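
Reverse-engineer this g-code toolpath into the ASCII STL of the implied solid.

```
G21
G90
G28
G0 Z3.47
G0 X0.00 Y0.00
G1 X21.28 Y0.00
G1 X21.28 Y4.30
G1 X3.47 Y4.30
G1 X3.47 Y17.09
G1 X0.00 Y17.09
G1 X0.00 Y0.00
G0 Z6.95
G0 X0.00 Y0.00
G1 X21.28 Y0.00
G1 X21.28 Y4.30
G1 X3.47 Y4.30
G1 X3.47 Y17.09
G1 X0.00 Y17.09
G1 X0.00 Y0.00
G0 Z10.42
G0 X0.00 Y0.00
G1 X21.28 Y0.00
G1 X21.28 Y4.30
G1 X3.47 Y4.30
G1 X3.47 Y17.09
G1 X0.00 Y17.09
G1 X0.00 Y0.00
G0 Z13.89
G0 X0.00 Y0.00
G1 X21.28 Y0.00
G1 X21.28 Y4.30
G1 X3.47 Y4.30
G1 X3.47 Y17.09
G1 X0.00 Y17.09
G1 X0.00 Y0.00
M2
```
solid part
  facet normal 0.0000 0.0000 -1.0000
    outer loop
      vertex 21.28 4.30 0.00
      vertex 21.28 0.00 0.00
      vertex 0.00 0.00 0.00
    endloop
  endfacet
  facet normal 0.0000 0.0000 -1.0000
    outer loop
      vertex 3.47 4.30 0.00
      vertex 21.28 4.30 0.00
      vertex 0.00 0.00 0.00
    endloop
  endfacet
  facet normal 0.0000 0.0000 -1.0000
    outer loop
      vertex 3.47 17.09 0.00
      vertex 3.47 4.30 0.00
      vertex 0.00 0.00 0.00
    endloop
  endfacet
  facet normal 0.0000 0.0000 -1.0000
    outer loop
      vertex 0.00 17.09 0.00
      vertex 3.47 17.09 0.00
      vertex 0.00 0.00 0.00
    endloop
  endfacet
  facet normal 0.0000 0.0000 1.0000
    outer loop
      vertex 0.00 0.00 13.89
      vertex 21.28 0.00 13.89
      vertex 21.28 4.30 13.89
    endloop
  endfacet
  facet normal 0.0000 0.0000 1.0000
    outer loop
      vertex 0.00 0.00 13.89
      vertex 21.28 4.30 13.89
      vertex 3.47 4.30 13.89
    endloop
  endfacet
  facet normal 0.0000 0.0000 1.0000
    outer loop
      vertex 0.00 0.00 13.89
      vertex 3.47 4.30 13.89
      vertex 3.47 17.09 13.89
    endloop
  endfacet
  facet normal 0.0000 0.0000 1.0000
    outer loop
      vertex 0.00 0.00 13.89
      vertex 3.47 17.09 13.89
      vertex 0.00 17.09 13.89
    endloop
  endfacet
  facet normal 0.0000 -1.0000 0.0000
    outer loop
      vertex 0.00 0.00 0.00
      vertex 21.28 0.00 0.00
      vertex 21.28 0.00 13.89
    endloop
  endfacet
  facet normal 0.0000 -1.0000 0.0000
    outer loop
      vertex 0.00 0.00 0.00
      vertex 21.28 0.00 13.89
      vertex 0.00 0.00 13.89
    endloop
  endfacet
  facet normal 1.0000 0.0000 0.0000
    outer loop
      vertex 21.28 0.00 0.00
      vertex 21.28 4.30 0.00
      vertex 21.28 4.30 13.89
    endloop
  endfacet
  facet normal 1.0000 0.0000 0.0000
    outer loop
      vertex 21.28 0.00 0.00
      vertex 21.28 4.30 13.89
      vertex 21.28 0.00 13.89
    endloop
  endfacet
  facet normal 0.0000 1.0000 0.0000
    outer loop
      vertex 21.28 4.30 0.00
      vertex 3.47 4.30 0.00
      vertex 3.47 4.30 13.89
    endloop
  endfacet
  facet normal 0.0000 1.0000 0.0000
    outer loop
      vertex 21.28 4.30 0.00
      vertex 3.47 4.30 13.89
      vertex 21.28 4.30 13.89
    endloop
  endfacet
  facet normal 1.0000 0.0000 0.0000
    outer loop
      vertex 3.47 4.30 0.00
      vertex 3.47 17.09 0.00
      vertex 3.47 17.09 13.89
    endloop
  endfacet
  facet normal 1.0000 0.0000 0.0000
    outer loop
      vertex 3.47 4.30 0.00
      vertex 3.47 17.09 13.89
      vertex 3.47 4.30 13.89
    endloop
  endfacet
  facet normal 0.0000 1.0000 0.0000
    outer loop
      vertex 3.47 17.09 0.00
      vertex 0.00 17.09 0.00
      vertex 0.00 17.09 13.89
    endloop
  endfacet
  facet normal 0.0000 1.0000 0.0000
    outer loop
      vertex 3.47 17.09 0.00
      vertex 0.00 17.09 13.89
      vertex 3.47 17.09 13.89
    endloop
  endfacet
  facet normal -1.0000 0.0000 0.0000
    outer loop
      vertex 0.00 17.09 0.00
      vertex 0.00 0.00 0.00
      vertex 0.00 0.00 13.89
    endloop
  endfacet
  facet normal -1.0000 0.0000 0.0000
    outer loop
      vertex 0.00 17.09 0.00
      vertex 0.00 0.00 13.89
      vertex 0.00 17.09 13.89
    endloop
  endfacet
endsolid part

The G0 Z moves step by Δz≈3.47 mm. Every layer's G1 loop is the same polygon, so the solid is a straight extrusion of it from z=0 to z≈13.9. Closing with flat bottom and top caps and triangulating gives 20 facets — an L-shaped prism: outer 21.3 × 17.1 mm, arm thicknesses ≈ 4.3 mm (horizontal) and 3.47 mm (vertical), extruded 13.9 mm in z.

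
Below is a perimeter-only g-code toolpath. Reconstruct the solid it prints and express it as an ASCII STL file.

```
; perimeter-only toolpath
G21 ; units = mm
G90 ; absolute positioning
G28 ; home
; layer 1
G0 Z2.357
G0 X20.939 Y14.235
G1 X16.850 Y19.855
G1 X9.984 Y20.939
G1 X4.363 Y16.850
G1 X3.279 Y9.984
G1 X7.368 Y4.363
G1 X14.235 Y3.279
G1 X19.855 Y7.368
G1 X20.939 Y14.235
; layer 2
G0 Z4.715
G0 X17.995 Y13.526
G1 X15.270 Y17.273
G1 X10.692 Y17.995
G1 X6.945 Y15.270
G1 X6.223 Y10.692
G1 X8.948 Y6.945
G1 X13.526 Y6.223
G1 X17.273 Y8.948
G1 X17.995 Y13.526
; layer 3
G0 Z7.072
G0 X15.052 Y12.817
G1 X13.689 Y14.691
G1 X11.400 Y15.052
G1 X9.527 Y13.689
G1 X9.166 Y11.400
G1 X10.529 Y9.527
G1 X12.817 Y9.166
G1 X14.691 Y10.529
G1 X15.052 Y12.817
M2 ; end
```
solid part
  facet normal 0.0000 0.0000 -1.0000
    outer loop
      vertex 9.275 23.882 0.000
      vertex 18.430 22.437 0.000
      vertex 23.882 14.943 0.000
    endloop
  endfacet
  facet normal 0.0000 0.0000 -1.0000
    outer loop
      vertex 1.781 18.430 0.000
      vertex 9.275 23.882 0.000
      vertex 23.882 14.943 0.000
    endloop
  endfacet
  facet normal 0.0000 0.0000 -1.0000
    outer loop
      vertex 0.336 9.275 0.000
      vertex 1.781 18.430 0.000
      vertex 23.882 14.943 0.000
    endloop
  endfacet
  facet normal 0.0000 0.0000 -1.0000
    outer loop
      vertex 5.788 1.781 0.000
      vertex 0.336 9.275 0.000
      vertex 23.882 14.943 0.000
    endloop
  endfacet
  facet normal 0.0000 0.0000 -1.0000
    outer loop
      vertex 14.943 0.336 0.000
      vertex 5.788 1.781 0.000
      vertex 23.882 14.943 0.000
    endloop
  endfacet
  facet normal 0.0000 0.0000 -1.0000
    outer loop
      vertex 22.437 5.788 0.000
      vertex 14.943 0.336 0.000
      vertex 23.882 14.943 0.000
    endloop
  endfacet
  facet normal 0.5212 0.3792 0.7646
    outer loop
      vertex 23.882 14.943 0.000
      vertex 18.430 22.437 0.000
      vertex 12.109 12.109 9.430
    endloop
  endfacet
  facet normal 0.1005 0.6366 0.7646
    outer loop
      vertex 18.430 22.437 0.000
      vertex 9.275 23.882 0.000
      vertex 12.109 12.109 9.430
    endloop
  endfacet
  facet normal -0.3792 0.5212 0.7646
    outer loop
      vertex 9.275 23.882 0.000
      vertex 1.781 18.430 0.000
      vertex 12.109 12.109 9.430
    endloop
  endfacet
  facet normal -0.6366 0.1005 0.7646
    outer loop
      vertex 1.781 18.430 0.000
      vertex 0.336 9.275 0.000
      vertex 12.109 12.109 9.430
    endloop
  endfacet
  facet normal -0.5212 -0.3792 0.7646
    outer loop
      vertex 0.336 9.275 0.000
      vertex 5.788 1.781 0.000
      vertex 12.109 12.109 9.430
    endloop
  endfacet
  facet normal -0.1005 -0.6366 0.7646
    outer loop
      vertex 5.788 1.781 0.000
      vertex 14.943 0.336 0.000
      vertex 12.109 12.109 9.430
    endloop
  endfacet
  facet normal 0.3792 -0.5212 0.7646
    outer loop
      vertex 14.943 0.336 0.000
      vertex 22.437 5.788 0.000
      vertex 12.109 12.109 9.430
    endloop
  endfacet
  facet normal 0.6366 -0.1005 0.7646
    outer loop
      vertex 22.437 5.788 0.000
      vertex 23.882 14.943 0.000
      vertex 12.109 12.109 9.430
    endloop
  endfacet
endsolid part

The G0 Z moves step by Δz≈2.357 mm. The G1 loops shrink linearly with z, so the solid tapers from its base footprint up to z≈9.43. Closing with a flat bottom cap and the tapered top and triangulating gives 14 facets — a regular 8-sided pyramid, base circumscribed radius ≈ 12.1 mm, apex at z ≈ 9.43 mm.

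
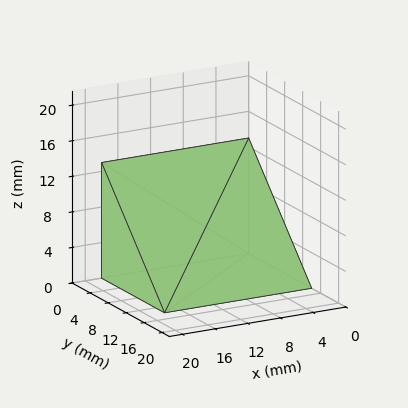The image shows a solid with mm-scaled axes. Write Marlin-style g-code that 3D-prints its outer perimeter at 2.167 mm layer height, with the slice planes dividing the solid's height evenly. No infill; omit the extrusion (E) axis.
Reading the render: the shape is a wedge (ramp): 18 × 14 mm base, rising to 13 mm along the y=0 edge and sloping linearly to z=0 at y=14 (dimensions read to the nearest mm from the axis ticks). For the g-code, the solid's height is divided into equal slices at the stated Δz and each level perimeter traced with G1 moves after a G0 lift.

; perimeter-only toolpath
G21 ; units = mm
G90 ; absolute positioning
G28 ; home
; layer 1
G0 Z2.167
G0 X0.000 Y0.000
G1 X18.000 Y0.000
G1 X18.000 Y11.667
G1 X0.000 Y11.667
G1 X0.000 Y0.000
; layer 2
G0 Z4.333
G0 X0.000 Y0.000
G1 X18.000 Y0.000
G1 X18.000 Y9.333
G1 X0.000 Y9.333
G1 X0.000 Y0.000
; layer 3
G0 Z6.500
G0 X0.000 Y0.000
G1 X18.000 Y0.000
G1 X18.000 Y7.000
G1 X0.000 Y7.000
G1 X0.000 Y0.000
; layer 4
G0 Z8.667
G0 X0.000 Y0.000
G1 X18.000 Y0.000
G1 X18.000 Y4.667
G1 X0.000 Y4.667
G1 X0.000 Y0.000
; layer 5
G0 Z10.833
G0 X0.000 Y0.000
G1 X18.000 Y0.000
G1 X18.000 Y2.333
G1 X0.000 Y2.333
G1 X0.000 Y0.000
M2 ; end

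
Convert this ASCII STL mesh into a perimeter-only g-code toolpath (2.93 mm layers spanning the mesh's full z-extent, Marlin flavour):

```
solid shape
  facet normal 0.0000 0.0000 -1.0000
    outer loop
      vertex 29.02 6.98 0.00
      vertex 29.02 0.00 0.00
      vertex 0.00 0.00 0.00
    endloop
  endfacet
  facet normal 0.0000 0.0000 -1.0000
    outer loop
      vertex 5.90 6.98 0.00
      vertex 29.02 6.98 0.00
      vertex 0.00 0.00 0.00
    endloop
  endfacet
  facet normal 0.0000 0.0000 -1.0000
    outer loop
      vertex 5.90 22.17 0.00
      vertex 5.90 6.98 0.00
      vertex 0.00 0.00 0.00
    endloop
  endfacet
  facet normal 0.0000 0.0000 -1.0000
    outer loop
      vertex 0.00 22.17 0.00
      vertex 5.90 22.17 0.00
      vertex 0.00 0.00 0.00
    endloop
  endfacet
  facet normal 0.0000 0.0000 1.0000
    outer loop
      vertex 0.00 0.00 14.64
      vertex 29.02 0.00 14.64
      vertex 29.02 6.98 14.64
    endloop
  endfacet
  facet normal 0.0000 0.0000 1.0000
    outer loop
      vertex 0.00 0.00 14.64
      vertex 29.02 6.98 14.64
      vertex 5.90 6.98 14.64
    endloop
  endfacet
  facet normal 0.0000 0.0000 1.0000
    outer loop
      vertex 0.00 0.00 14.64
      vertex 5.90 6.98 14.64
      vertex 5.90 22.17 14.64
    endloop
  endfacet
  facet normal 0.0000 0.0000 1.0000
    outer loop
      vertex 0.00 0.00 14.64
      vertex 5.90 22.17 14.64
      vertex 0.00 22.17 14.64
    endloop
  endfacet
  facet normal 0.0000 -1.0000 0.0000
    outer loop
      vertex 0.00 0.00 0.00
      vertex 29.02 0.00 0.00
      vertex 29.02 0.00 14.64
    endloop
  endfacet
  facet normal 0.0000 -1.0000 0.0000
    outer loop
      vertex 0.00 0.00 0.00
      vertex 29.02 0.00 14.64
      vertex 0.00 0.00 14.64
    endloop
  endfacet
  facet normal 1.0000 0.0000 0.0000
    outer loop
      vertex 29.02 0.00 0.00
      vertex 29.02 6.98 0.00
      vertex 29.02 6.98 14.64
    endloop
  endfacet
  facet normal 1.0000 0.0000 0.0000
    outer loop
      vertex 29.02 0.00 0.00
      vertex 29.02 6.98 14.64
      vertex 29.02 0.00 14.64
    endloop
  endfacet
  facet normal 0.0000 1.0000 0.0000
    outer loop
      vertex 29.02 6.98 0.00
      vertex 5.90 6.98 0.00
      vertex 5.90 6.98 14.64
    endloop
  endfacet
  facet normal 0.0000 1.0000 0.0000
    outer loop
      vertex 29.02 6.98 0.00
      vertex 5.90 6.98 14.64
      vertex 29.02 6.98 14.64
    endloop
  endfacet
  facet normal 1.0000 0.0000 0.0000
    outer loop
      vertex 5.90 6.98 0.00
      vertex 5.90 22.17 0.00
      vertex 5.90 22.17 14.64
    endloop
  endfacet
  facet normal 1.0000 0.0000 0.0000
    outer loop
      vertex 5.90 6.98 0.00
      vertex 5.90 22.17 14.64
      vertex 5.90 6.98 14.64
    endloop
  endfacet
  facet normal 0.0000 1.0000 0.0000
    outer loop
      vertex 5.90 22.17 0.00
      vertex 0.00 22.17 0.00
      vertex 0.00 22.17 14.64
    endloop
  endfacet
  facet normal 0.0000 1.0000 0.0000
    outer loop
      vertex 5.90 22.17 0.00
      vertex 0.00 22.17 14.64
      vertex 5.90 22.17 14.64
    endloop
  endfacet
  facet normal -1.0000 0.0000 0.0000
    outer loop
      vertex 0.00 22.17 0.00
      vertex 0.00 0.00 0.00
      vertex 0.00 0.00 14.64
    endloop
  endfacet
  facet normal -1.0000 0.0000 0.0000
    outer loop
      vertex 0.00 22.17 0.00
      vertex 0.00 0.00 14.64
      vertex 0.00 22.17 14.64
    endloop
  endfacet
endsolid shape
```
; perimeter-only toolpath
G21 ; units = mm
G90 ; absolute positioning
G28 ; home
; layer 1
G0 Z2.93
G0 X0.00 Y0.00
G1 X29.02 Y0.00
G1 X29.02 Y6.98
G1 X5.90 Y6.98
G1 X5.90 Y22.17
G1 X0.00 Y22.17
G1 X0.00 Y0.00
; layer 2
G0 Z5.86
G0 X0.00 Y0.00
G1 X29.02 Y0.00
G1 X29.02 Y6.98
G1 X5.90 Y6.98
G1 X5.90 Y22.17
G1 X0.00 Y22.17
G1 X0.00 Y0.00
; layer 3
G0 Z8.78
G0 X0.00 Y0.00
G1 X29.02 Y0.00
G1 X29.02 Y6.98
G1 X5.90 Y6.98
G1 X5.90 Y22.17
G1 X0.00 Y22.17
G1 X0.00 Y0.00
; layer 4
G0 Z11.71
G0 X0.00 Y0.00
G1 X29.02 Y0.00
G1 X29.02 Y6.98
G1 X5.90 Y6.98
G1 X5.90 Y22.17
G1 X0.00 Y22.17
G1 X0.00 Y0.00
; layer 5
G0 Z14.64
G0 X0.00 Y0.00
G1 X29.02 Y0.00
G1 X29.02 Y6.98
G1 X5.90 Y6.98
G1 X5.90 Y22.17
G1 X0.00 Y22.17
G1 X0.00 Y0.00
M2 ; end

The solid is an L-shaped prism: outer 29 × 22.2 mm, arm thicknesses ≈ 6.98 mm (horizontal) and 5.9 mm (vertical), extruded 14.6 mm in z. Slicing at Δz = 2.93 mm — 5 equal slices spanning the solid's height, so layer i sits at z = i·h/5 — gives 5 non-empty perimeters. Each is a 6-segment closed polygon; G0 lifts to the layer z and rapids to the start vertex, then G1 traces the edges.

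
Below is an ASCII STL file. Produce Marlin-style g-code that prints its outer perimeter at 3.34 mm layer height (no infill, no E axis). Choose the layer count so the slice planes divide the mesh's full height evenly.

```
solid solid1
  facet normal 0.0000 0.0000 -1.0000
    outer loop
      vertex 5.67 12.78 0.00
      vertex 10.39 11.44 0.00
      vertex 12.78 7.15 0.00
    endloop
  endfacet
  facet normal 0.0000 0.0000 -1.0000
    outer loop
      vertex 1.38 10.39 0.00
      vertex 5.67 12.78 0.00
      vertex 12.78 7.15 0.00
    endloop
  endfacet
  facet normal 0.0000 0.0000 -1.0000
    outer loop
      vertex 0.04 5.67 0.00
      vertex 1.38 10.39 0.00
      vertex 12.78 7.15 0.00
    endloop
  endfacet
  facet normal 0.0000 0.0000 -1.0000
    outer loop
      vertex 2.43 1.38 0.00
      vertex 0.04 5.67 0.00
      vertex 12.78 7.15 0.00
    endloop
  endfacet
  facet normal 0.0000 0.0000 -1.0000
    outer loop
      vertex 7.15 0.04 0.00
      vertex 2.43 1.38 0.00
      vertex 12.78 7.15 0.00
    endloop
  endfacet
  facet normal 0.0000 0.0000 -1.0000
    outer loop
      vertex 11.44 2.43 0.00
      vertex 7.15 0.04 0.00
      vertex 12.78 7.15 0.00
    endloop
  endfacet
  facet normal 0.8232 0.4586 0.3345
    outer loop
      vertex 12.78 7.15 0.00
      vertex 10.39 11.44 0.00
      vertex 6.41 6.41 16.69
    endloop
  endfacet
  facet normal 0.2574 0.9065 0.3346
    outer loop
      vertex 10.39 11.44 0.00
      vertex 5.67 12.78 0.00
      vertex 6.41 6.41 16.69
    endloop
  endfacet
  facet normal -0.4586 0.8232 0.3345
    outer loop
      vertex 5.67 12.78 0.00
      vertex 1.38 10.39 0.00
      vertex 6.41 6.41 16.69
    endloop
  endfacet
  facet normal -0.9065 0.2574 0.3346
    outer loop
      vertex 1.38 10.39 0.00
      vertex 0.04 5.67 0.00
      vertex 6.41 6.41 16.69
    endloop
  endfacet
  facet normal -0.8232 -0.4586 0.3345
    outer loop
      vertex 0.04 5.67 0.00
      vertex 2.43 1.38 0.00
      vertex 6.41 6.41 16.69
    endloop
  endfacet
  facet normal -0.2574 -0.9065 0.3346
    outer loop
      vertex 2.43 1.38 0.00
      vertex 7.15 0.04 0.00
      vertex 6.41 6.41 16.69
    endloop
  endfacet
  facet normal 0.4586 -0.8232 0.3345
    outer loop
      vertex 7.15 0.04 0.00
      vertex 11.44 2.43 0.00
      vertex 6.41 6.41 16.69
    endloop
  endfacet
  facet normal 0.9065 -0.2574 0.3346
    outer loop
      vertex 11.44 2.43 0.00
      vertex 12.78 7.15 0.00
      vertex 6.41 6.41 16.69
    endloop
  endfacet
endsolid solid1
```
; perimeter-only toolpath
G21 ; units = mm
G90 ; absolute positioning
G28 ; home
; layer 1
G0 Z3.34
G0 X11.51 Y7.00
G1 X9.59 Y10.43
G1 X5.82 Y11.51
G1 X2.39 Y9.59
G1 X1.31 Y5.82
G1 X3.23 Y2.39
G1 X7.00 Y1.31
G1 X10.43 Y3.23
G1 X11.51 Y7.00
; layer 2
G0 Z6.68
G0 X10.23 Y6.85
G1 X8.80 Y9.43
G1 X5.97 Y10.23
G1 X3.39 Y8.80
G1 X2.59 Y5.97
G1 X4.02 Y3.39
G1 X6.85 Y2.59
G1 X9.43 Y4.02
G1 X10.23 Y6.85
; layer 3
G0 Z10.01
G0 X8.96 Y6.71
G1 X8.00 Y8.42
G1 X6.11 Y8.96
G1 X4.40 Y8.00
G1 X3.86 Y6.11
G1 X4.82 Y4.40
G1 X6.71 Y3.86
G1 X8.42 Y4.82
G1 X8.96 Y6.71
; layer 4
G0 Z13.35
G0 X7.68 Y6.56
G1 X7.21 Y7.42
G1 X6.26 Y7.68
G1 X5.40 Y7.21
G1 X5.14 Y6.26
G1 X5.61 Y5.40
G1 X6.56 Y5.14
G1 X7.42 Y5.61
G1 X7.68 Y6.56
M2 ; end

The solid is a regular 8-sided pyramid, base circumscribed radius ≈ 6.41 mm, apex at z ≈ 16.7 mm. Slicing at Δz = 3.34 mm — 5 equal slices spanning the solid's height, so layer i sits at z = i·h/5 — gives 4 non-empty perimeters. Each is a 8-segment closed polygon; G0 lifts to the layer z and rapids to the start vertex, then G1 traces the edges. The cross-section shrinks linearly with z (the slice at the apex is degenerate and omitted).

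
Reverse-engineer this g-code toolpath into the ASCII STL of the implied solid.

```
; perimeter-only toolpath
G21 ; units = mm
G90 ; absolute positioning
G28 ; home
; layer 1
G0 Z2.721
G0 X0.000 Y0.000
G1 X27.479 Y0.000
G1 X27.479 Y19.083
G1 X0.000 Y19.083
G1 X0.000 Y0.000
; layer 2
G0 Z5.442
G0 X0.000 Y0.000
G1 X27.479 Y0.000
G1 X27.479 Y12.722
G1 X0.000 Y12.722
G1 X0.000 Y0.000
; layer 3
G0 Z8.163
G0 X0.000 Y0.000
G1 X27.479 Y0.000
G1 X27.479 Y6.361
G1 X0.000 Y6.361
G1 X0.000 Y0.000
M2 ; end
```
solid part
  facet normal 0.0000 0.0000 -1.0000
    outer loop
      vertex 27.479 25.444 0.000
      vertex 27.479 0.000 0.000
      vertex 0.000 0.000 0.000
    endloop
  endfacet
  facet normal 0.0000 0.0000 -1.0000
    outer loop
      vertex 0.000 25.444 0.000
      vertex 27.479 25.444 0.000
      vertex 0.000 0.000 0.000
    endloop
  endfacet
  facet normal 0.0000 -1.0000 0.0000
    outer loop
      vertex 0.000 0.000 0.000
      vertex 27.479 0.000 0.000
      vertex 27.479 0.000 10.884
    endloop
  endfacet
  facet normal 0.0000 -1.0000 0.0000
    outer loop
      vertex 0.000 0.000 0.000
      vertex 27.479 0.000 10.884
      vertex 0.000 0.000 10.884
    endloop
  endfacet
  facet normal 0.0000 0.3933 0.9194
    outer loop
      vertex 0.000 0.000 10.884
      vertex 27.479 0.000 10.884
      vertex 27.479 25.444 0.000
    endloop
  endfacet
  facet normal 0.0000 0.3933 0.9194
    outer loop
      vertex 0.000 0.000 10.884
      vertex 27.479 25.444 0.000
      vertex 0.000 25.444 0.000
    endloop
  endfacet
  facet normal -1.0000 0.0000 0.0000
    outer loop
      vertex 0.000 0.000 10.884
      vertex 0.000 25.444 0.000
      vertex 0.000 0.000 0.000
    endloop
  endfacet
  facet normal 1.0000 0.0000 0.0000
    outer loop
      vertex 27.479 0.000 0.000
      vertex 27.479 25.444 0.000
      vertex 27.479 0.000 10.884
    endloop
  endfacet
endsolid part

The G0 Z moves step by Δz≈2.721 mm. The G1 loops shrink linearly with z, so the solid tapers from its base footprint up to z≈10.9. Closing with a flat bottom cap and the tapered top and triangulating gives 8 facets — a wedge (ramp): 27.5 × 25.4 mm base, rising to 10.9 mm along the y=0 edge and sloping linearly to z=0 at y=25.4.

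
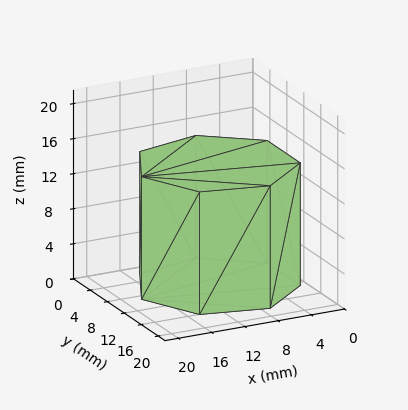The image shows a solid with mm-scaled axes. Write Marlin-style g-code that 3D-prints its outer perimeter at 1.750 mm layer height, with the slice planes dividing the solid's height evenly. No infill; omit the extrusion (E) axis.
Reading the render: the shape is a regular 7-sided prism (a cylinder approximated with 7 flat sides), circumscribed radius ≈ 9 mm, height ≈ 14 mm (dimensions read to the nearest mm from the axis ticks). For the g-code, the solid's height is divided into equal slices at the stated Δz and each level perimeter traced with G1 moves after a G0 lift.

; perimeter-only toolpath
G21 ; units = mm
G90 ; absolute positioning
G28 ; home
; layer 1
G0 Z1.750
G0 X18.000 Y9.000
G1 X14.611 Y16.036
G1 X6.997 Y17.774
G1 X0.891 Y12.905
G1 X0.891 Y5.095
G1 X6.997 Y0.226
G1 X14.611 Y1.964
G1 X18.000 Y9.000
; layer 2
G0 Z3.500
G0 X18.000 Y9.000
G1 X14.611 Y16.036
G1 X6.997 Y17.774
G1 X0.891 Y12.905
G1 X0.891 Y5.095
G1 X6.997 Y0.226
G1 X14.611 Y1.964
G1 X18.000 Y9.000
; layer 3
G0 Z5.250
G0 X18.000 Y9.000
G1 X14.611 Y16.036
G1 X6.997 Y17.774
G1 X0.891 Y12.905
G1 X0.891 Y5.095
G1 X6.997 Y0.226
G1 X14.611 Y1.964
G1 X18.000 Y9.000
; layer 4
G0 Z7.000
G0 X18.000 Y9.000
G1 X14.611 Y16.036
G1 X6.997 Y17.774
G1 X0.891 Y12.905
G1 X0.891 Y5.095
G1 X6.997 Y0.226
G1 X14.611 Y1.964
G1 X18.000 Y9.000
; layer 5
G0 Z8.750
G0 X18.000 Y9.000
G1 X14.611 Y16.036
G1 X6.997 Y17.774
G1 X0.891 Y12.905
G1 X0.891 Y5.095
G1 X6.997 Y0.226
G1 X14.611 Y1.964
G1 X18.000 Y9.000
; layer 6
G0 Z10.500
G0 X18.000 Y9.000
G1 X14.611 Y16.036
G1 X6.997 Y17.774
G1 X0.891 Y12.905
G1 X0.891 Y5.095
G1 X6.997 Y0.226
G1 X14.611 Y1.964
G1 X18.000 Y9.000
; layer 7
G0 Z12.250
G0 X18.000 Y9.000
G1 X14.611 Y16.036
G1 X6.997 Y17.774
G1 X0.891 Y12.905
G1 X0.891 Y5.095
G1 X6.997 Y0.226
G1 X14.611 Y1.964
G1 X18.000 Y9.000
; layer 8
G0 Z14.000
G0 X18.000 Y9.000
G1 X14.611 Y16.036
G1 X6.997 Y17.774
G1 X0.891 Y12.905
G1 X0.891 Y5.095
G1 X6.997 Y0.226
G1 X14.611 Y1.964
G1 X18.000 Y9.000
M2 ; end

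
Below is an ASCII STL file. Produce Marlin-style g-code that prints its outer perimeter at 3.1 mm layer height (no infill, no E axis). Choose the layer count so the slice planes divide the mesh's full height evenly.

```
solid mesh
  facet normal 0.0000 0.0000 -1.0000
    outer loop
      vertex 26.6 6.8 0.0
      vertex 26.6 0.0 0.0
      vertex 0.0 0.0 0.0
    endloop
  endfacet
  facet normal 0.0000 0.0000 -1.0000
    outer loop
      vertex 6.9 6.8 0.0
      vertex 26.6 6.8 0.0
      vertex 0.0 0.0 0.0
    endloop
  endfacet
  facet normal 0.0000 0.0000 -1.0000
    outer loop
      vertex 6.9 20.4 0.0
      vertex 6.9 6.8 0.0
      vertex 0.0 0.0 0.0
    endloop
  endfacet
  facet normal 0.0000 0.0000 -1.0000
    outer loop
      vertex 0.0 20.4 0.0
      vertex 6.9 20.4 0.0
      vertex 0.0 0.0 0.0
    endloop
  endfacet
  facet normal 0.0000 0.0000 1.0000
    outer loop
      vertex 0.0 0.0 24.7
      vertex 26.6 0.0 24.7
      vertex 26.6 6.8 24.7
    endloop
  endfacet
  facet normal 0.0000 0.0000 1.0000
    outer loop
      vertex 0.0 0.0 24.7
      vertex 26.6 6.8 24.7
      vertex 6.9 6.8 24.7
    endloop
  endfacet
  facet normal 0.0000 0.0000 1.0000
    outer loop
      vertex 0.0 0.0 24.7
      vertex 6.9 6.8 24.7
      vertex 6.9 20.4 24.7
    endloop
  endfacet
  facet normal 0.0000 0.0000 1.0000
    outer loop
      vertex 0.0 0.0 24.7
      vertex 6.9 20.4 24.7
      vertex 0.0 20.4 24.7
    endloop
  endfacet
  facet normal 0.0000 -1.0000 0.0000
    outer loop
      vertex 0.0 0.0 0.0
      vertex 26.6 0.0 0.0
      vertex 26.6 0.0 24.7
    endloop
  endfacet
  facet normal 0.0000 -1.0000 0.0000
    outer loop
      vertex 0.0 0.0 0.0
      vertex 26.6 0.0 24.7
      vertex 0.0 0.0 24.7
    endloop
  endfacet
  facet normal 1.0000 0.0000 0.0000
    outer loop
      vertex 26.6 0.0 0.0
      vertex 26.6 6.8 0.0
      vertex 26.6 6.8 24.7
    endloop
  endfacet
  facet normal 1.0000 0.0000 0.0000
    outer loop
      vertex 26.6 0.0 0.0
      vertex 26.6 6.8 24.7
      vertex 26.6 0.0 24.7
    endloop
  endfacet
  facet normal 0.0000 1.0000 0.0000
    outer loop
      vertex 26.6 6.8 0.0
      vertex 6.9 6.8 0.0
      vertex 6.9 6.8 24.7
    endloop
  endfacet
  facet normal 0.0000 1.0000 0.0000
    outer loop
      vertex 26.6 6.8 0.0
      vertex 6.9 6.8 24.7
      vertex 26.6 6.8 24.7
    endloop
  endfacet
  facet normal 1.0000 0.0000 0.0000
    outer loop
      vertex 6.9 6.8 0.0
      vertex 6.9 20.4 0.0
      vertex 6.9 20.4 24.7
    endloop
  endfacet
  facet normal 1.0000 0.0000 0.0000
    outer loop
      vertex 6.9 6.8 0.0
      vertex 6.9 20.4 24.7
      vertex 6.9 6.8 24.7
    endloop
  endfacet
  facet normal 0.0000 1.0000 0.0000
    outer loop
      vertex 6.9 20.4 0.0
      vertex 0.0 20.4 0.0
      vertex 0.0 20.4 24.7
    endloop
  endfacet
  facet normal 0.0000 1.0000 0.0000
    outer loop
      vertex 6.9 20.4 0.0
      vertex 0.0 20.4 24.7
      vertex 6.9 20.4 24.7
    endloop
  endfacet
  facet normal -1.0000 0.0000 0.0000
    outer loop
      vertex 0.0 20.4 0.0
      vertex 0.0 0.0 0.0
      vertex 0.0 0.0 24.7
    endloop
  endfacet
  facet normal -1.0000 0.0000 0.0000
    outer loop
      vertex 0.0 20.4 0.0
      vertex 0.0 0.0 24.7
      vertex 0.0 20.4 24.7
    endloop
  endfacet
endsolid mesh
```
; perimeter-only toolpath
G21 ; units = mm
G90 ; absolute positioning
G28 ; home
; layer 1
G0 Z3.1
G0 X0.0 Y0.0
G1 X26.6 Y0.0
G1 X26.6 Y6.8
G1 X6.9 Y6.8
G1 X6.9 Y20.4
G1 X0.0 Y20.4
G1 X0.0 Y0.0
; layer 2
G0 Z6.2
G0 X0.0 Y0.0
G1 X26.6 Y0.0
G1 X26.6 Y6.8
G1 X6.9 Y6.8
G1 X6.9 Y20.4
G1 X0.0 Y20.4
G1 X0.0 Y0.0
; layer 3
G0 Z9.3
G0 X0.0 Y0.0
G1 X26.6 Y0.0
G1 X26.6 Y6.8
G1 X6.9 Y6.8
G1 X6.9 Y20.4
G1 X0.0 Y20.4
G1 X0.0 Y0.0
; layer 4
G0 Z12.3
G0 X0.0 Y0.0
G1 X26.6 Y0.0
G1 X26.6 Y6.8
G1 X6.9 Y6.8
G1 X6.9 Y20.4
G1 X0.0 Y20.4
G1 X0.0 Y0.0
; layer 5
G0 Z15.4
G0 X0.0 Y0.0
G1 X26.6 Y0.0
G1 X26.6 Y6.8
G1 X6.9 Y6.8
G1 X6.9 Y20.4
G1 X0.0 Y20.4
G1 X0.0 Y0.0
; layer 6
G0 Z18.5
G0 X0.0 Y0.0
G1 X26.6 Y0.0
G1 X26.6 Y6.8
G1 X6.9 Y6.8
G1 X6.9 Y20.4
G1 X0.0 Y20.4
G1 X0.0 Y0.0
; layer 7
G0 Z21.6
G0 X0.0 Y0.0
G1 X26.6 Y0.0
G1 X26.6 Y6.8
G1 X6.9 Y6.8
G1 X6.9 Y20.4
G1 X0.0 Y20.4
G1 X0.0 Y0.0
; layer 8
G0 Z24.7
G0 X0.0 Y0.0
G1 X26.6 Y0.0
G1 X26.6 Y6.8
G1 X6.9 Y6.8
G1 X6.9 Y20.4
G1 X0.0 Y20.4
G1 X0.0 Y0.0
M2 ; end

The solid is an L-shaped prism: outer 26.6 × 20.4 mm, arm thicknesses ≈ 6.8 mm (horizontal) and 6.9 mm (vertical), extruded 24.7 mm in z. Slicing at Δz = 3.1 mm — 8 equal slices spanning the solid's height, so layer i sits at z = i·h/8 — gives 8 non-empty perimeters. Each is a 6-segment closed polygon; G0 lifts to the layer z and rapids to the start vertex, then G1 traces the edges.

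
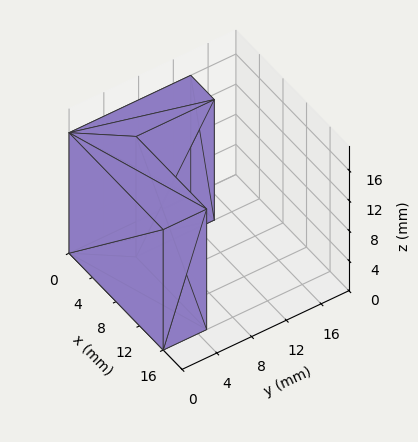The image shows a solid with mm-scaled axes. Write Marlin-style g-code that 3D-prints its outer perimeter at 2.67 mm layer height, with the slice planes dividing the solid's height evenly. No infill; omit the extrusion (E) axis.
Reading the render: the shape is an L-shaped prism: outer 16 × 14 mm, arm thicknesses ≈ 5 mm (horizontal) and 4 mm (vertical), extruded 16 mm in z (dimensions read to the nearest mm from the axis ticks). For the g-code, the solid's height is divided into equal slices at the stated Δz and each level perimeter traced with G1 moves after a G0 lift.

; perimeter-only toolpath
G21 ; units = mm
G90 ; absolute positioning
G28 ; home
; layer 1
G0 Z2.67
G0 X0.00 Y0.00
G1 X16.00 Y0.00
G1 X16.00 Y5.00
G1 X4.00 Y5.00
G1 X4.00 Y14.00
G1 X0.00 Y14.00
G1 X0.00 Y0.00
; layer 2
G0 Z5.33
G0 X0.00 Y0.00
G1 X16.00 Y0.00
G1 X16.00 Y5.00
G1 X4.00 Y5.00
G1 X4.00 Y14.00
G1 X0.00 Y14.00
G1 X0.00 Y0.00
; layer 3
G0 Z8.00
G0 X0.00 Y0.00
G1 X16.00 Y0.00
G1 X16.00 Y5.00
G1 X4.00 Y5.00
G1 X4.00 Y14.00
G1 X0.00 Y14.00
G1 X0.00 Y0.00
; layer 4
G0 Z10.67
G0 X0.00 Y0.00
G1 X16.00 Y0.00
G1 X16.00 Y5.00
G1 X4.00 Y5.00
G1 X4.00 Y14.00
G1 X0.00 Y14.00
G1 X0.00 Y0.00
; layer 5
G0 Z13.33
G0 X0.00 Y0.00
G1 X16.00 Y0.00
G1 X16.00 Y5.00
G1 X4.00 Y5.00
G1 X4.00 Y14.00
G1 X0.00 Y14.00
G1 X0.00 Y0.00
; layer 6
G0 Z16.00
G0 X0.00 Y0.00
G1 X16.00 Y0.00
G1 X16.00 Y5.00
G1 X4.00 Y5.00
G1 X4.00 Y14.00
G1 X0.00 Y14.00
G1 X0.00 Y0.00
M2 ; end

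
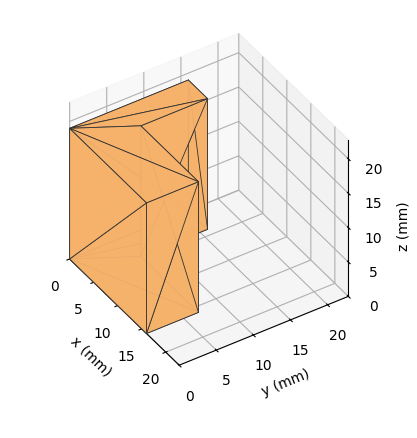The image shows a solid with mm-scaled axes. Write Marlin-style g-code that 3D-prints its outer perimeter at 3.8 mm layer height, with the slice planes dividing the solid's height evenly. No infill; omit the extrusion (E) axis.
Reading the render: the shape is an L-shaped prism: outer 16 × 16 mm, arm thicknesses ≈ 7 mm (horizontal) and 4 mm (vertical), extruded 19 mm in z (dimensions read to the nearest mm from the axis ticks). For the g-code, the solid's height is divided into equal slices at the stated Δz and each level perimeter traced with G1 moves after a G0 lift.

; perimeter-only toolpath
G21 ; units = mm
G90 ; absolute positioning
G28 ; home
; layer 1
G0 Z3.8
G0 X0.0 Y0.0
G1 X16.0 Y0.0
G1 X16.0 Y7.0
G1 X4.0 Y7.0
G1 X4.0 Y16.0
G1 X0.0 Y16.0
G1 X0.0 Y0.0
; layer 2
G0 Z7.6
G0 X0.0 Y0.0
G1 X16.0 Y0.0
G1 X16.0 Y7.0
G1 X4.0 Y7.0
G1 X4.0 Y16.0
G1 X0.0 Y16.0
G1 X0.0 Y0.0
; layer 3
G0 Z11.4
G0 X0.0 Y0.0
G1 X16.0 Y0.0
G1 X16.0 Y7.0
G1 X4.0 Y7.0
G1 X4.0 Y16.0
G1 X0.0 Y16.0
G1 X0.0 Y0.0
; layer 4
G0 Z15.2
G0 X0.0 Y0.0
G1 X16.0 Y0.0
G1 X16.0 Y7.0
G1 X4.0 Y7.0
G1 X4.0 Y16.0
G1 X0.0 Y16.0
G1 X0.0 Y0.0
; layer 5
G0 Z19.0
G0 X0.0 Y0.0
G1 X16.0 Y0.0
G1 X16.0 Y7.0
G1 X4.0 Y7.0
G1 X4.0 Y16.0
G1 X0.0 Y16.0
G1 X0.0 Y0.0
M2 ; end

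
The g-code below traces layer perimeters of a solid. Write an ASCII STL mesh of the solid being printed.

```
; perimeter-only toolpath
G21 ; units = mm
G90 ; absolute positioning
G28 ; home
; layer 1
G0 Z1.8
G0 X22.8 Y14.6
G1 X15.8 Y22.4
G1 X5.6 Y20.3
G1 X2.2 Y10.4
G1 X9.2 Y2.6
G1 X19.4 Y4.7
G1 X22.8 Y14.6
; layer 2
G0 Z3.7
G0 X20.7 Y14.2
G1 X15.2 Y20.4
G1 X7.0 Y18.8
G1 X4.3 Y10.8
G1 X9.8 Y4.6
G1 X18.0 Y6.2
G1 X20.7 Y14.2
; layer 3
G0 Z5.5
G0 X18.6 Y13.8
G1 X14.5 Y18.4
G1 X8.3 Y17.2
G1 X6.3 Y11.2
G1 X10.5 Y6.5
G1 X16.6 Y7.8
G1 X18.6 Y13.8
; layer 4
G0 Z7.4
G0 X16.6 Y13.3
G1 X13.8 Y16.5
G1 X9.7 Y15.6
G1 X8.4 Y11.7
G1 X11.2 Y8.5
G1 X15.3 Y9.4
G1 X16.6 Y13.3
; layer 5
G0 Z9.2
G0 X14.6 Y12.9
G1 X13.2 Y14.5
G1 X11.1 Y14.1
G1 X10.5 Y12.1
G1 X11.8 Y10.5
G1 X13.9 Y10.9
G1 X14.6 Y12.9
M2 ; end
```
solid part
  facet normal 0.0000 0.0000 -1.0000
    outer loop
      vertex 4.2 21.9 0.0
      vertex 16.5 24.4 0.0
      vertex 24.8 15.0 0.0
    endloop
  endfacet
  facet normal 0.0000 0.0000 -1.0000
    outer loop
      vertex 0.2 10.0 0.0
      vertex 4.2 21.9 0.0
      vertex 24.8 15.0 0.0
    endloop
  endfacet
  facet normal 0.0000 0.0000 -1.0000
    outer loop
      vertex 8.5 0.6 0.0
      vertex 0.2 10.0 0.0
      vertex 24.8 15.0 0.0
    endloop
  endfacet
  facet normal 0.0000 0.0000 -1.0000
    outer loop
      vertex 20.8 3.1 0.0
      vertex 8.5 0.6 0.0
      vertex 24.8 15.0 0.0
    endloop
  endfacet
  facet normal 0.5355 0.4728 0.6998
    outer loop
      vertex 24.8 15.0 0.0
      vertex 16.5 24.4 0.0
      vertex 12.5 12.5 11.1
    endloop
  endfacet
  facet normal -0.1423 0.7003 0.6995
    outer loop
      vertex 16.5 24.4 0.0
      vertex 4.2 21.9 0.0
      vertex 12.5 12.5 11.1
    endloop
  endfacet
  facet normal -0.6775 0.2277 0.6994
    outer loop
      vertex 4.2 21.9 0.0
      vertex 0.2 10.0 0.0
      vertex 12.5 12.5 11.1
    endloop
  endfacet
  facet normal -0.5355 -0.4728 0.6998
    outer loop
      vertex 0.2 10.0 0.0
      vertex 8.5 0.6 0.0
      vertex 12.5 12.5 11.1
    endloop
  endfacet
  facet normal 0.1423 -0.7003 0.6995
    outer loop
      vertex 8.5 0.6 0.0
      vertex 20.8 3.1 0.0
      vertex 12.5 12.5 11.1
    endloop
  endfacet
  facet normal 0.6775 -0.2277 0.6994
    outer loop
      vertex 20.8 3.1 0.0
      vertex 24.8 15.0 0.0
      vertex 12.5 12.5 11.1
    endloop
  endfacet
endsolid part

The G0 Z moves step by Δz≈1.8 mm. The G1 loops shrink linearly with z, so the solid tapers from its base footprint up to z≈11.1. Closing with a flat bottom cap and the tapered top and triangulating gives 10 facets — a regular 6-sided pyramid, base circumscribed radius ≈ 12.5 mm, apex at z ≈ 11.1 mm.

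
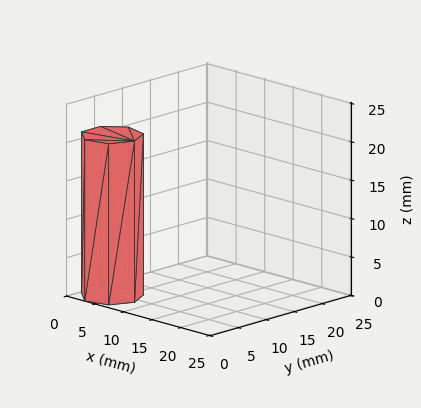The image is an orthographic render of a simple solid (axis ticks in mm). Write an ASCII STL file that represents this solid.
Reading the render: the shape is a regular 7-sided prism (a cylinder approximated with 7 flat sides), circumscribed radius ≈ 4 mm, height ≈ 21 mm (dimensions read to the nearest mm from the axis ticks). For the STL, each face is triangulated and given an outward normal.

solid part
  facet normal 0.0000 0.0000 -1.0000
    outer loop
      vertex 3.1 7.9 0.0
      vertex 6.5 7.1 0.0
      vertex 8.0 4.0 0.0
    endloop
  endfacet
  facet normal 0.0000 0.0000 -1.0000
    outer loop
      vertex 0.4 5.7 0.0
      vertex 3.1 7.9 0.0
      vertex 8.0 4.0 0.0
    endloop
  endfacet
  facet normal 0.0000 0.0000 -1.0000
    outer loop
      vertex 0.4 2.3 0.0
      vertex 0.4 5.7 0.0
      vertex 8.0 4.0 0.0
    endloop
  endfacet
  facet normal 0.0000 0.0000 -1.0000
    outer loop
      vertex 3.1 0.1 0.0
      vertex 0.4 2.3 0.0
      vertex 8.0 4.0 0.0
    endloop
  endfacet
  facet normal 0.0000 0.0000 -1.0000
    outer loop
      vertex 6.5 0.9 0.0
      vertex 3.1 0.1 0.0
      vertex 8.0 4.0 0.0
    endloop
  endfacet
  facet normal 0.0000 0.0000 1.0000
    outer loop
      vertex 8.0 4.0 21.0
      vertex 6.5 7.1 21.0
      vertex 3.1 7.9 21.0
    endloop
  endfacet
  facet normal 0.0000 0.0000 1.0000
    outer loop
      vertex 8.0 4.0 21.0
      vertex 3.1 7.9 21.0
      vertex 0.4 5.7 21.0
    endloop
  endfacet
  facet normal 0.0000 0.0000 1.0000
    outer loop
      vertex 8.0 4.0 21.0
      vertex 0.4 5.7 21.0
      vertex 0.4 2.3 21.0
    endloop
  endfacet
  facet normal 0.0000 0.0000 1.0000
    outer loop
      vertex 8.0 4.0 21.0
      vertex 0.4 2.3 21.0
      vertex 3.1 0.1 21.0
    endloop
  endfacet
  facet normal 0.0000 0.0000 1.0000
    outer loop
      vertex 8.0 4.0 21.0
      vertex 3.1 0.1 21.0
      vertex 6.5 0.9 21.0
    endloop
  endfacet
  facet normal 0.9002 0.4356 0.0000
    outer loop
      vertex 8.0 4.0 0.0
      vertex 6.5 7.1 0.0
      vertex 6.5 7.1 21.0
    endloop
  endfacet
  facet normal 0.9002 0.4356 0.0000
    outer loop
      vertex 8.0 4.0 0.0
      vertex 6.5 7.1 21.0
      vertex 8.0 4.0 21.0
    endloop
  endfacet
  facet normal 0.2290 0.9734 0.0000
    outer loop
      vertex 6.5 7.1 0.0
      vertex 3.1 7.9 0.0
      vertex 3.1 7.9 21.0
    endloop
  endfacet
  facet normal 0.2290 0.9734 0.0000
    outer loop
      vertex 6.5 7.1 0.0
      vertex 3.1 7.9 21.0
      vertex 6.5 7.1 21.0
    endloop
  endfacet
  facet normal -0.6317 0.7752 0.0000
    outer loop
      vertex 3.1 7.9 0.0
      vertex 0.4 5.7 0.0
      vertex 0.4 5.7 21.0
    endloop
  endfacet
  facet normal -0.6317 0.7752 0.0000
    outer loop
      vertex 3.1 7.9 0.0
      vertex 0.4 5.7 21.0
      vertex 3.1 7.9 21.0
    endloop
  endfacet
  facet normal -1.0000 0.0000 0.0000
    outer loop
      vertex 0.4 5.7 0.0
      vertex 0.4 2.3 0.0
      vertex 0.4 2.3 21.0
    endloop
  endfacet
  facet normal -1.0000 0.0000 0.0000
    outer loop
      vertex 0.4 5.7 0.0
      vertex 0.4 2.3 21.0
      vertex 0.4 5.7 21.0
    endloop
  endfacet
  facet normal -0.6317 -0.7752 0.0000
    outer loop
      vertex 0.4 2.3 0.0
      vertex 3.1 0.1 0.0
      vertex 3.1 0.1 21.0
    endloop
  endfacet
  facet normal -0.6317 -0.7752 0.0000
    outer loop
      vertex 0.4 2.3 0.0
      vertex 3.1 0.1 21.0
      vertex 0.4 2.3 21.0
    endloop
  endfacet
  facet normal 0.2290 -0.9734 0.0000
    outer loop
      vertex 3.1 0.1 0.0
      vertex 6.5 0.9 0.0
      vertex 6.5 0.9 21.0
    endloop
  endfacet
  facet normal 0.2290 -0.9734 0.0000
    outer loop
      vertex 3.1 0.1 0.0
      vertex 6.5 0.9 21.0
      vertex 3.1 0.1 21.0
    endloop
  endfacet
  facet normal 0.9002 -0.4356 0.0000
    outer loop
      vertex 6.5 0.9 0.0
      vertex 8.0 4.0 0.0
      vertex 8.0 4.0 21.0
    endloop
  endfacet
  facet normal 0.9002 -0.4356 0.0000
    outer loop
      vertex 6.5 0.9 0.0
      vertex 8.0 4.0 21.0
      vertex 6.5 0.9 21.0
    endloop
  endfacet
endsolid part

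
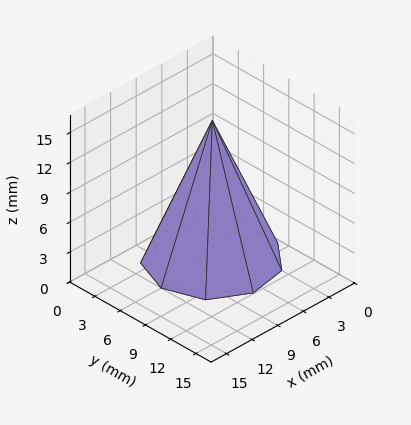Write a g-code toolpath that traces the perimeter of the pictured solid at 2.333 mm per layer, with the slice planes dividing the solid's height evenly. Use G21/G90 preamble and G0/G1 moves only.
Reading the render: the shape is a regular 9-sided pyramid, base circumscribed radius ≈ 6 mm, apex at z ≈ 14 mm (dimensions read to the nearest mm from the axis ticks). For the g-code, the solid's height is divided into equal slices at the stated Δz and each level perimeter traced with G1 moves after a G0 lift.

; perimeter-only toolpath
G21 ; units = mm
G90 ; absolute positioning
G28 ; home
; layer 1
G0 Z2.333
G0 X11.000 Y6.000
G1 X9.830 Y9.214
G1 X6.868 Y10.924
G1 X3.500 Y10.330
G1 X1.302 Y7.710
G1 X1.302 Y4.290
G1 X3.500 Y1.670
G1 X6.868 Y1.076
G1 X9.830 Y2.786
G1 X11.000 Y6.000
; layer 2
G0 Z4.667
G0 X10.000 Y6.000
G1 X9.064 Y8.571
G1 X6.695 Y9.939
G1 X4.000 Y9.464
G1 X2.241 Y7.368
G1 X2.241 Y4.632
G1 X4.000 Y2.536
G1 X6.695 Y2.061
G1 X9.064 Y3.429
G1 X10.000 Y6.000
; layer 3
G0 Z7.000
G0 X9.000 Y6.000
G1 X8.298 Y7.928
G1 X6.521 Y8.954
G1 X4.500 Y8.598
G1 X3.181 Y7.026
G1 X3.181 Y4.974
G1 X4.500 Y3.402
G1 X6.521 Y3.046
G1 X8.298 Y4.072
G1 X9.000 Y6.000
; layer 4
G0 Z9.333
G0 X8.000 Y6.000
G1 X7.532 Y7.286
G1 X6.347 Y7.970
G1 X5.000 Y7.732
G1 X4.121 Y6.684
G1 X4.121 Y5.316
G1 X5.000 Y4.268
G1 X6.347 Y4.030
G1 X7.532 Y4.714
G1 X8.000 Y6.000
; layer 5
G0 Z11.667
G0 X7.000 Y6.000
G1 X6.766 Y6.643
G1 X6.174 Y6.985
G1 X5.500 Y6.866
G1 X5.060 Y6.342
G1 X5.060 Y5.658
G1 X5.500 Y5.134
G1 X6.174 Y5.015
G1 X6.766 Y5.357
G1 X7.000 Y6.000
M2 ; end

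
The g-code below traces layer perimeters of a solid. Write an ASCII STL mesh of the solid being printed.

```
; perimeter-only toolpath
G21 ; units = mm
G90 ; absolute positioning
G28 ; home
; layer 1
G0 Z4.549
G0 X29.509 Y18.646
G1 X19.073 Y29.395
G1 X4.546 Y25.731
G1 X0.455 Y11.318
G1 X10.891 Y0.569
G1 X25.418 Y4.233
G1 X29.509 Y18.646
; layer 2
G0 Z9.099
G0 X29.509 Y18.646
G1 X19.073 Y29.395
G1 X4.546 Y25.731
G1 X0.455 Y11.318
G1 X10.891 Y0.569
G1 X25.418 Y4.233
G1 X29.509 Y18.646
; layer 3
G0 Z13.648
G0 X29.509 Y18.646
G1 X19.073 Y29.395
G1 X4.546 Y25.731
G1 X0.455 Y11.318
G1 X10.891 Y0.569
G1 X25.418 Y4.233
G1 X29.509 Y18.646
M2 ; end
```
solid part
  facet normal 0.0000 0.0000 -1.0000
    outer loop
      vertex 4.546 25.731 0.000
      vertex 19.073 29.395 0.000
      vertex 29.509 18.646 0.000
    endloop
  endfacet
  facet normal 0.0000 0.0000 -1.0000
    outer loop
      vertex 0.455 11.318 0.000
      vertex 4.546 25.731 0.000
      vertex 29.509 18.646 0.000
    endloop
  endfacet
  facet normal 0.0000 0.0000 -1.0000
    outer loop
      vertex 10.891 0.569 0.000
      vertex 0.455 11.318 0.000
      vertex 29.509 18.646 0.000
    endloop
  endfacet
  facet normal 0.0000 0.0000 -1.0000
    outer loop
      vertex 25.418 4.233 0.000
      vertex 10.891 0.569 0.000
      vertex 29.509 18.646 0.000
    endloop
  endfacet
  facet normal 0.0000 0.0000 1.0000
    outer loop
      vertex 29.509 18.646 13.648
      vertex 19.073 29.395 13.648
      vertex 4.546 25.731 13.648
    endloop
  endfacet
  facet normal 0.0000 0.0000 1.0000
    outer loop
      vertex 29.509 18.646 13.648
      vertex 4.546 25.731 13.648
      vertex 0.455 11.318 13.648
    endloop
  endfacet
  facet normal 0.0000 0.0000 1.0000
    outer loop
      vertex 29.509 18.646 13.648
      vertex 0.455 11.318 13.648
      vertex 10.891 0.569 13.648
    endloop
  endfacet
  facet normal 0.0000 0.0000 1.0000
    outer loop
      vertex 29.509 18.646 13.648
      vertex 10.891 0.569 13.648
      vertex 25.418 4.233 13.648
    endloop
  endfacet
  facet normal 0.7175 0.6966 0.0000
    outer loop
      vertex 29.509 18.646 0.000
      vertex 19.073 29.395 0.000
      vertex 19.073 29.395 13.648
    endloop
  endfacet
  facet normal 0.7175 0.6966 0.0000
    outer loop
      vertex 29.509 18.646 0.000
      vertex 19.073 29.395 13.648
      vertex 29.509 18.646 13.648
    endloop
  endfacet
  facet normal -0.2446 0.9696 0.0000
    outer loop
      vertex 19.073 29.395 0.000
      vertex 4.546 25.731 0.000
      vertex 4.546 25.731 13.648
    endloop
  endfacet
  facet normal -0.2446 0.9696 0.0000
    outer loop
      vertex 19.073 29.395 0.000
      vertex 4.546 25.731 13.648
      vertex 19.073 29.395 13.648
    endloop
  endfacet
  facet normal -0.9620 0.2731 0.0000
    outer loop
      vertex 4.546 25.731 0.000
      vertex 0.455 11.318 0.000
      vertex 0.455 11.318 13.648
    endloop
  endfacet
  facet normal -0.9620 0.2731 0.0000
    outer loop
      vertex 4.546 25.731 0.000
      vertex 0.455 11.318 13.648
      vertex 4.546 25.731 13.648
    endloop
  endfacet
  facet normal -0.7175 -0.6966 0.0000
    outer loop
      vertex 0.455 11.318 0.000
      vertex 10.891 0.569 0.000
      vertex 10.891 0.569 13.648
    endloop
  endfacet
  facet normal -0.7175 -0.6966 0.0000
    outer loop
      vertex 0.455 11.318 0.000
      vertex 10.891 0.569 13.648
      vertex 0.455 11.318 13.648
    endloop
  endfacet
  facet normal 0.2446 -0.9696 0.0000
    outer loop
      vertex 10.891 0.569 0.000
      vertex 25.418 4.233 0.000
      vertex 25.418 4.233 13.648
    endloop
  endfacet
  facet normal 0.2446 -0.9696 0.0000
    outer loop
      vertex 10.891 0.569 0.000
      vertex 25.418 4.233 13.648
      vertex 10.891 0.569 13.648
    endloop
  endfacet
  facet normal 0.9620 -0.2731 0.0000
    outer loop
      vertex 25.418 4.233 0.000
      vertex 29.509 18.646 0.000
      vertex 29.509 18.646 13.648
    endloop
  endfacet
  facet normal 0.9620 -0.2731 0.0000
    outer loop
      vertex 25.418 4.233 0.000
      vertex 29.509 18.646 13.648
      vertex 25.418 4.233 13.648
    endloop
  endfacet
endsolid part

The G0 Z moves step by Δz≈4.549 mm. Every layer's G1 loop is the same polygon, so the solid is a straight extrusion of it from z=0 to z≈13.6. Closing with flat bottom and top caps and triangulating gives 20 facets — a regular 6-sided prism (a cylinder approximated with 6 flat sides), circumscribed radius ≈ 15 mm, height ≈ 13.6 mm.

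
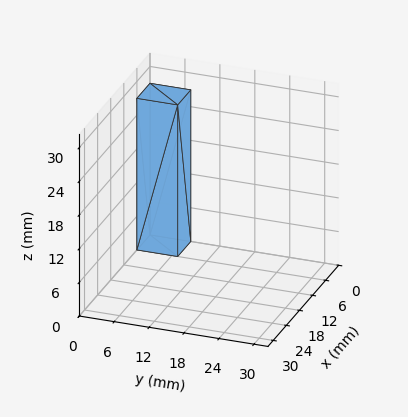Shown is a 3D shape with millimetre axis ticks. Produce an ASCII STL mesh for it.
Reading the render: the shape is a rectangular box, roughly 6 × 7 mm footprint and 27 mm tall (dimensions read to the nearest mm from the axis ticks). For the STL, each face is triangulated and given an outward normal.

solid part
  facet normal 0.0000 0.0000 -1.0000
    outer loop
      vertex 6.00 7.00 0.00
      vertex 6.00 0.00 0.00
      vertex 0.00 0.00 0.00
    endloop
  endfacet
  facet normal 0.0000 0.0000 -1.0000
    outer loop
      vertex 0.00 7.00 0.00
      vertex 6.00 7.00 0.00
      vertex 0.00 0.00 0.00
    endloop
  endfacet
  facet normal 0.0000 0.0000 1.0000
    outer loop
      vertex 0.00 0.00 27.00
      vertex 6.00 0.00 27.00
      vertex 6.00 7.00 27.00
    endloop
  endfacet
  facet normal 0.0000 0.0000 1.0000
    outer loop
      vertex 0.00 0.00 27.00
      vertex 6.00 7.00 27.00
      vertex 0.00 7.00 27.00
    endloop
  endfacet
  facet normal 0.0000 -1.0000 0.0000
    outer loop
      vertex 0.00 0.00 0.00
      vertex 6.00 0.00 0.00
      vertex 6.00 0.00 27.00
    endloop
  endfacet
  facet normal 0.0000 -1.0000 0.0000
    outer loop
      vertex 0.00 0.00 0.00
      vertex 6.00 0.00 27.00
      vertex 0.00 0.00 27.00
    endloop
  endfacet
  facet normal 0.0000 1.0000 0.0000
    outer loop
      vertex 6.00 7.00 27.00
      vertex 6.00 7.00 0.00
      vertex 0.00 7.00 0.00
    endloop
  endfacet
  facet normal 0.0000 1.0000 0.0000
    outer loop
      vertex 0.00 7.00 27.00
      vertex 6.00 7.00 27.00
      vertex 0.00 7.00 0.00
    endloop
  endfacet
  facet normal -1.0000 0.0000 0.0000
    outer loop
      vertex 0.00 7.00 27.00
      vertex 0.00 7.00 0.00
      vertex 0.00 0.00 0.00
    endloop
  endfacet
  facet normal -1.0000 0.0000 0.0000
    outer loop
      vertex 0.00 0.00 27.00
      vertex 0.00 7.00 27.00
      vertex 0.00 0.00 0.00
    endloop
  endfacet
  facet normal 1.0000 0.0000 0.0000
    outer loop
      vertex 6.00 0.00 0.00
      vertex 6.00 7.00 0.00
      vertex 6.00 7.00 27.00
    endloop
  endfacet
  facet normal 1.0000 0.0000 0.0000
    outer loop
      vertex 6.00 0.00 0.00
      vertex 6.00 7.00 27.00
      vertex 6.00 0.00 27.00
    endloop
  endfacet
endsolid part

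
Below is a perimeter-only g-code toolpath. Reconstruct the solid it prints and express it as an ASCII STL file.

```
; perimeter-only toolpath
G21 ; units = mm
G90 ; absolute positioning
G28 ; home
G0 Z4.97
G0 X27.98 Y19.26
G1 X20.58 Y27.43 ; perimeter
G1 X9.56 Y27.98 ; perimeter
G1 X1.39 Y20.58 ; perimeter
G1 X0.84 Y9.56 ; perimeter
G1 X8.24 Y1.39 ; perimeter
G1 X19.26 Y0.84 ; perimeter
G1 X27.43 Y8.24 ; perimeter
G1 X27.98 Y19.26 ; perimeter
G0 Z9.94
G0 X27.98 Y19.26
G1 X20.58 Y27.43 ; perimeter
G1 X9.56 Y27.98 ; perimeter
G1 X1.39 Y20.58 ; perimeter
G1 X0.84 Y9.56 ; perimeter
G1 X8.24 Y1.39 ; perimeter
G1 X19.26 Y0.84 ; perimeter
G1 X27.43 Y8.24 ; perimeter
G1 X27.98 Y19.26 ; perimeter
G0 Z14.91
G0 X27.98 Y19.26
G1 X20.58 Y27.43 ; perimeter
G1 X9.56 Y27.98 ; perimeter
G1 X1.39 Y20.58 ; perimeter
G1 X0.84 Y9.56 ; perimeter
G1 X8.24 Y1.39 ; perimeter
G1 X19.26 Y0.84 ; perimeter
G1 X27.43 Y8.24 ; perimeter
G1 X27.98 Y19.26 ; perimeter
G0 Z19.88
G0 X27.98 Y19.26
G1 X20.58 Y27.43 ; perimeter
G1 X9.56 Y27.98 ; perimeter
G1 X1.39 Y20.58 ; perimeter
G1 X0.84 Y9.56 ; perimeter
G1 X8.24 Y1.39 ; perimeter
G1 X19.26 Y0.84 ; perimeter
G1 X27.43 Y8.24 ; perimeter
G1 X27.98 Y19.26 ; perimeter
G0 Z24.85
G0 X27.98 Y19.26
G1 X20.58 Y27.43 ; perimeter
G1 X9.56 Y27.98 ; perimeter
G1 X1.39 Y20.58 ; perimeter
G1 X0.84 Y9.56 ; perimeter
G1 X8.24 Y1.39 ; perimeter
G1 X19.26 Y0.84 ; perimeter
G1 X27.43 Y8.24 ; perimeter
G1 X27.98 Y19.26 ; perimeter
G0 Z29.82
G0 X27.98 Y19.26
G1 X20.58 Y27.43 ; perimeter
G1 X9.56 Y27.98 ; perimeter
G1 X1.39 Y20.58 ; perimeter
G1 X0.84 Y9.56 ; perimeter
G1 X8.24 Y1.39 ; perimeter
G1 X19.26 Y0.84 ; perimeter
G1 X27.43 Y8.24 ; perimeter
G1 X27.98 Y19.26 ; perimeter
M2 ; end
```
solid part
  facet normal 0.0000 0.0000 -1.0000
    outer loop
      vertex 9.56 27.98 0.00
      vertex 20.58 27.43 0.00
      vertex 27.98 19.26 0.00
    endloop
  endfacet
  facet normal 0.0000 0.0000 -1.0000
    outer loop
      vertex 1.39 20.58 0.00
      vertex 9.56 27.98 0.00
      vertex 27.98 19.26 0.00
    endloop
  endfacet
  facet normal 0.0000 0.0000 -1.0000
    outer loop
      vertex 0.84 9.56 0.00
      vertex 1.39 20.58 0.00
      vertex 27.98 19.26 0.00
    endloop
  endfacet
  facet normal 0.0000 0.0000 -1.0000
    outer loop
      vertex 8.24 1.39 0.00
      vertex 0.84 9.56 0.00
      vertex 27.98 19.26 0.00
    endloop
  endfacet
  facet normal 0.0000 0.0000 -1.0000
    outer loop
      vertex 19.26 0.84 0.00
      vertex 8.24 1.39 0.00
      vertex 27.98 19.26 0.00
    endloop
  endfacet
  facet normal 0.0000 0.0000 -1.0000
    outer loop
      vertex 27.43 8.24 0.00
      vertex 19.26 0.84 0.00
      vertex 27.98 19.26 0.00
    endloop
  endfacet
  facet normal 0.0000 0.0000 1.0000
    outer loop
      vertex 27.98 19.26 29.82
      vertex 20.58 27.43 29.82
      vertex 9.56 27.98 29.82
    endloop
  endfacet
  facet normal 0.0000 0.0000 1.0000
    outer loop
      vertex 27.98 19.26 29.82
      vertex 9.56 27.98 29.82
      vertex 1.39 20.58 29.82
    endloop
  endfacet
  facet normal 0.0000 0.0000 1.0000
    outer loop
      vertex 27.98 19.26 29.82
      vertex 1.39 20.58 29.82
      vertex 0.84 9.56 29.82
    endloop
  endfacet
  facet normal 0.0000 0.0000 1.0000
    outer loop
      vertex 27.98 19.26 29.82
      vertex 0.84 9.56 29.82
      vertex 8.24 1.39 29.82
    endloop
  endfacet
  facet normal 0.0000 0.0000 1.0000
    outer loop
      vertex 27.98 19.26 29.82
      vertex 8.24 1.39 29.82
      vertex 19.26 0.84 29.82
    endloop
  endfacet
  facet normal 0.0000 0.0000 1.0000
    outer loop
      vertex 27.98 19.26 29.82
      vertex 19.26 0.84 29.82
      vertex 27.43 8.24 29.82
    endloop
  endfacet
  facet normal 0.7412 0.6713 0.0000
    outer loop
      vertex 27.98 19.26 0.00
      vertex 20.58 27.43 0.00
      vertex 20.58 27.43 29.82
    endloop
  endfacet
  facet normal 0.7412 0.6713 0.0000
    outer loop
      vertex 27.98 19.26 0.00
      vertex 20.58 27.43 29.82
      vertex 27.98 19.26 29.82
    endloop
  endfacet
  facet normal 0.0498 0.9988 0.0000
    outer loop
      vertex 20.58 27.43 0.00
      vertex 9.56 27.98 0.00
      vertex 9.56 27.98 29.82
    endloop
  endfacet
  facet normal 0.0498 0.9988 0.0000
    outer loop
      vertex 20.58 27.43 0.00
      vertex 9.56 27.98 29.82
      vertex 20.58 27.43 29.82
    endloop
  endfacet
  facet normal -0.6713 0.7412 0.0000
    outer loop
      vertex 9.56 27.98 0.00
      vertex 1.39 20.58 0.00
      vertex 1.39 20.58 29.82
    endloop
  endfacet
  facet normal -0.6713 0.7412 0.0000
    outer loop
      vertex 9.56 27.98 0.00
      vertex 1.39 20.58 29.82
      vertex 9.56 27.98 29.82
    endloop
  endfacet
  facet normal -0.9988 0.0498 0.0000
    outer loop
      vertex 1.39 20.58 0.00
      vertex 0.84 9.56 0.00
      vertex 0.84 9.56 29.82
    endloop
  endfacet
  facet normal -0.9988 0.0498 0.0000
    outer loop
      vertex 1.39 20.58 0.00
      vertex 0.84 9.56 29.82
      vertex 1.39 20.58 29.82
    endloop
  endfacet
  facet normal -0.7412 -0.6713 0.0000
    outer loop
      vertex 0.84 9.56 0.00
      vertex 8.24 1.39 0.00
      vertex 8.24 1.39 29.82
    endloop
  endfacet
  facet normal -0.7412 -0.6713 0.0000
    outer loop
      vertex 0.84 9.56 0.00
      vertex 8.24 1.39 29.82
      vertex 0.84 9.56 29.82
    endloop
  endfacet
  facet normal -0.0498 -0.9988 0.0000
    outer loop
      vertex 8.24 1.39 0.00
      vertex 19.26 0.84 0.00
      vertex 19.26 0.84 29.82
    endloop
  endfacet
  facet normal -0.0498 -0.9988 0.0000
    outer loop
      vertex 8.24 1.39 0.00
      vertex 19.26 0.84 29.82
      vertex 8.24 1.39 29.82
    endloop
  endfacet
  facet normal 0.6713 -0.7412 0.0000
    outer loop
      vertex 19.26 0.84 0.00
      vertex 27.43 8.24 0.00
      vertex 27.43 8.24 29.82
    endloop
  endfacet
  facet normal 0.6713 -0.7412 0.0000
    outer loop
      vertex 19.26 0.84 0.00
      vertex 27.43 8.24 29.82
      vertex 19.26 0.84 29.82
    endloop
  endfacet
  facet normal 0.9988 -0.0498 0.0000
    outer loop
      vertex 27.43 8.24 0.00
      vertex 27.98 19.26 0.00
      vertex 27.98 19.26 29.82
    endloop
  endfacet
  facet normal 0.9988 -0.0498 0.0000
    outer loop
      vertex 27.43 8.24 0.00
      vertex 27.98 19.26 29.82
      vertex 27.43 8.24 29.82
    endloop
  endfacet
endsolid part

The G0 Z moves step by Δz≈4.97 mm. Every layer's G1 loop is the same polygon, so the solid is a straight extrusion of it from z=0 to z≈29.8. Closing with flat bottom and top caps and triangulating gives 28 facets — a regular 8-sided prism (a cylinder approximated with 8 flat sides), circumscribed radius ≈ 14.4 mm, height ≈ 29.8 mm.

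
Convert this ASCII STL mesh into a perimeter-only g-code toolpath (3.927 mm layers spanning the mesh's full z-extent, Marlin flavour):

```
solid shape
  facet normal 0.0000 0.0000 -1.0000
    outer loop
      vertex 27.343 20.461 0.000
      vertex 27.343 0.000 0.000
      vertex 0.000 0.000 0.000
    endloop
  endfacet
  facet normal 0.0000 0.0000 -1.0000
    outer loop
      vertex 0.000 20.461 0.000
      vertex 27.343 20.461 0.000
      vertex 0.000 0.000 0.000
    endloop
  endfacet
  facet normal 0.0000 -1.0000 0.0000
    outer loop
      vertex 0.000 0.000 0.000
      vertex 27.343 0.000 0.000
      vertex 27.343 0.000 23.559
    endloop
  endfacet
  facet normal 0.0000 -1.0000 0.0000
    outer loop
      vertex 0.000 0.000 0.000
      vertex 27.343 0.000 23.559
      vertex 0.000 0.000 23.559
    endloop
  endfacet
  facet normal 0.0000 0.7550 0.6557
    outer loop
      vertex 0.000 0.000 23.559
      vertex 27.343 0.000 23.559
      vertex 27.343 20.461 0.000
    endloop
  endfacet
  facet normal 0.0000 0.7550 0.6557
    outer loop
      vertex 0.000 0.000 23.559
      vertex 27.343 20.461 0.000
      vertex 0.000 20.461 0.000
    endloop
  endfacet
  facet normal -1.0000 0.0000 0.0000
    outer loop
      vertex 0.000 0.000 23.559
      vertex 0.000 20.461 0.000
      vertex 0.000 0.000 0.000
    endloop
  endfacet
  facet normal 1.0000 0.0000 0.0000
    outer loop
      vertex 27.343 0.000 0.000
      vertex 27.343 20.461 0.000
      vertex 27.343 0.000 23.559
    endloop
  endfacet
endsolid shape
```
; perimeter-only toolpath
G21 ; units = mm
G90 ; absolute positioning
G28 ; home
; layer 1
G0 Z3.927
G0 X0.000 Y0.000
G1 X27.343 Y0.000
G1 X27.343 Y17.051
G1 X0.000 Y17.051
G1 X0.000 Y0.000
; layer 2
G0 Z7.853
G0 X0.000 Y0.000
G1 X27.343 Y0.000
G1 X27.343 Y13.641
G1 X0.000 Y13.641
G1 X0.000 Y0.000
; layer 3
G0 Z11.780
G0 X0.000 Y0.000
G1 X27.343 Y0.000
G1 X27.343 Y10.230
G1 X0.000 Y10.230
G1 X0.000 Y0.000
; layer 4
G0 Z15.706
G0 X0.000 Y0.000
G1 X27.343 Y0.000
G1 X27.343 Y6.820
G1 X0.000 Y6.820
G1 X0.000 Y0.000
; layer 5
G0 Z19.633
G0 X0.000 Y0.000
G1 X27.343 Y0.000
G1 X27.343 Y3.410
G1 X0.000 Y3.410
G1 X0.000 Y0.000
M2 ; end

The solid is a wedge (ramp): 27.3 × 20.5 mm base, rising to 23.6 mm along the y=0 edge and sloping linearly to z=0 at y=20.5. Slicing at Δz = 3.927 mm — 6 equal slices spanning the solid's height, so layer i sits at z = i·h/6 — gives 5 non-empty perimeters. Each is a 4-segment closed polygon; G0 lifts to the layer z and rapids to the start vertex, then G1 traces the edges. The cross-section shrinks linearly with z (the slice at the apex is degenerate and omitted).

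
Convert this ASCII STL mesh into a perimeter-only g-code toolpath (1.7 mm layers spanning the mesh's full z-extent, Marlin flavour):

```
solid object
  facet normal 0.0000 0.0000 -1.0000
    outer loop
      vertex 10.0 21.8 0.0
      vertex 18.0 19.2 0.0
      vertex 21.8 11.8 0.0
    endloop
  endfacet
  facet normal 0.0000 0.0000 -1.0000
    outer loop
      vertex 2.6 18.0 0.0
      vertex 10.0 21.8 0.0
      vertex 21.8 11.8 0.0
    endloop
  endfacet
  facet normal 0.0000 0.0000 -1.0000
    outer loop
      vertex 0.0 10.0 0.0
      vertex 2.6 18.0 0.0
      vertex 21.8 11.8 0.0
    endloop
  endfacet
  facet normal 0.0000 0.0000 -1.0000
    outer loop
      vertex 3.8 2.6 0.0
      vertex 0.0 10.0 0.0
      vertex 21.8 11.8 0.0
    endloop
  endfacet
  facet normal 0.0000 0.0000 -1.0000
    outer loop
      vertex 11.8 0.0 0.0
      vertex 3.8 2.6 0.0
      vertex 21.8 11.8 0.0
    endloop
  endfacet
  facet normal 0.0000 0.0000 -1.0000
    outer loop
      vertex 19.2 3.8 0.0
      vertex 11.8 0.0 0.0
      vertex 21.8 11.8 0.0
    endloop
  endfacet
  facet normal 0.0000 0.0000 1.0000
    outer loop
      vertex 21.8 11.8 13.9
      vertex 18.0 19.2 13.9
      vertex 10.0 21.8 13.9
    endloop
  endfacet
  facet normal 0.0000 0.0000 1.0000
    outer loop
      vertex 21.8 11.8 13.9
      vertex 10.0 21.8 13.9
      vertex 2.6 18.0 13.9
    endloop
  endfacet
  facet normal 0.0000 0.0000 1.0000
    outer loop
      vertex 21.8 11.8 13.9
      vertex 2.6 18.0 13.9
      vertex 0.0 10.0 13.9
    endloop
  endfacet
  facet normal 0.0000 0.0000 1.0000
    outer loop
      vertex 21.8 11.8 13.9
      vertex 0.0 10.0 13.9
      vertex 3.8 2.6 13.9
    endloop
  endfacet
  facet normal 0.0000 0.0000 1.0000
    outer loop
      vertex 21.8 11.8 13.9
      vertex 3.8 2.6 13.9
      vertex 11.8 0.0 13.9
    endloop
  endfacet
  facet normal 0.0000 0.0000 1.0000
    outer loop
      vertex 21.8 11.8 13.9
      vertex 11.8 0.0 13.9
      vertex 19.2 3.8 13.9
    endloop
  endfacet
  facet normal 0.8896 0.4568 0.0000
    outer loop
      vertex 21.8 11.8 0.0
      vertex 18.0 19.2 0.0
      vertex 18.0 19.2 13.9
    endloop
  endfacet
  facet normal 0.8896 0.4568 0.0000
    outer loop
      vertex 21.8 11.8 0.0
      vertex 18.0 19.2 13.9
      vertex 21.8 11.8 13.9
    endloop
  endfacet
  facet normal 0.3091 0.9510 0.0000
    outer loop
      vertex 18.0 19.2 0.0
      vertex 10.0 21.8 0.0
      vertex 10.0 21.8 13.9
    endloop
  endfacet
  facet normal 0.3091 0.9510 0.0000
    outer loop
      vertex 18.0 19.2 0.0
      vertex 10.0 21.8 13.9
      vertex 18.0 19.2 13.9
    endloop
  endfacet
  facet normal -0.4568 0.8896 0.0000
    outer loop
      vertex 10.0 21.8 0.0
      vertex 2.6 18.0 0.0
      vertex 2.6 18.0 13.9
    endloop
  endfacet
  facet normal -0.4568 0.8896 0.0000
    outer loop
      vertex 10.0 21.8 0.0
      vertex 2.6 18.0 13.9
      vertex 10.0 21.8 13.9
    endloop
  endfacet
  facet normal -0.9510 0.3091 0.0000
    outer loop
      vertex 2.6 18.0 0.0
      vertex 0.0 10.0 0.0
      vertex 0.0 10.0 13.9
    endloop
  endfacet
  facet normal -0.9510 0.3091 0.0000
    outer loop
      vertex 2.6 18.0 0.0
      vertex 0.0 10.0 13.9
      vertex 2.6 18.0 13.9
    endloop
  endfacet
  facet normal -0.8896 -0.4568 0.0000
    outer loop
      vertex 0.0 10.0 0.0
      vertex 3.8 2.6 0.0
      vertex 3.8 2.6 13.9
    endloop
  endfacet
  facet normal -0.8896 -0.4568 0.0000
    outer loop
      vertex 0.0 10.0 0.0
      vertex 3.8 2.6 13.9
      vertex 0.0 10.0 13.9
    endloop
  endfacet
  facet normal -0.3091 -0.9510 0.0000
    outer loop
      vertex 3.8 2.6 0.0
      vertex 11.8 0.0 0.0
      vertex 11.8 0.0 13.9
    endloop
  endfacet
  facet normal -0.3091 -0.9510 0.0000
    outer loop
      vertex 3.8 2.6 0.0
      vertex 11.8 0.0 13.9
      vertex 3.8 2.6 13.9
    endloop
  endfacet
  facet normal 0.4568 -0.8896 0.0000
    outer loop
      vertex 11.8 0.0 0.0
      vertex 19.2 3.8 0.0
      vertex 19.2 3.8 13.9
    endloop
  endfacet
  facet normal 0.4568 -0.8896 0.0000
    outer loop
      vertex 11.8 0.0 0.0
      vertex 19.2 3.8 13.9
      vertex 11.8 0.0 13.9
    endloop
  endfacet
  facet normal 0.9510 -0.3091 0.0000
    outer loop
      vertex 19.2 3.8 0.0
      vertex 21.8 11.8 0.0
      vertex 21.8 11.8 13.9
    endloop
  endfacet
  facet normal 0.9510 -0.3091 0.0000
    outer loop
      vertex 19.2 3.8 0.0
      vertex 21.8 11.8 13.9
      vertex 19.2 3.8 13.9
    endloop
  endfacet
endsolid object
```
; perimeter-only toolpath
G21 ; units = mm
G90 ; absolute positioning
G28 ; home
; layer 1
G0 Z1.7
G0 X21.8 Y11.8
G1 X18.0 Y19.2
G1 X10.0 Y21.8
G1 X2.6 Y18.0
G1 X0.0 Y10.0
G1 X3.8 Y2.6
G1 X11.8 Y0.0
G1 X19.2 Y3.8
G1 X21.8 Y11.8
; layer 2
G0 Z3.5
G0 X21.8 Y11.8
G1 X18.0 Y19.2
G1 X10.0 Y21.8
G1 X2.6 Y18.0
G1 X0.0 Y10.0
G1 X3.8 Y2.6
G1 X11.8 Y0.0
G1 X19.2 Y3.8
G1 X21.8 Y11.8
; layer 3
G0 Z5.2
G0 X21.8 Y11.8
G1 X18.0 Y19.2
G1 X10.0 Y21.8
G1 X2.6 Y18.0
G1 X0.0 Y10.0
G1 X3.8 Y2.6
G1 X11.8 Y0.0
G1 X19.2 Y3.8
G1 X21.8 Y11.8
; layer 4
G0 Z7.0
G0 X21.8 Y11.8
G1 X18.0 Y19.2
G1 X10.0 Y21.8
G1 X2.6 Y18.0
G1 X0.0 Y10.0
G1 X3.8 Y2.6
G1 X11.8 Y0.0
G1 X19.2 Y3.8
G1 X21.8 Y11.8
; layer 5
G0 Z8.7
G0 X21.8 Y11.8
G1 X18.0 Y19.2
G1 X10.0 Y21.8
G1 X2.6 Y18.0
G1 X0.0 Y10.0
G1 X3.8 Y2.6
G1 X11.8 Y0.0
G1 X19.2 Y3.8
G1 X21.8 Y11.8
; layer 6
G0 Z10.4
G0 X21.8 Y11.8
G1 X18.0 Y19.2
G1 X10.0 Y21.8
G1 X2.6 Y18.0
G1 X0.0 Y10.0
G1 X3.8 Y2.6
G1 X11.8 Y0.0
G1 X19.2 Y3.8
G1 X21.8 Y11.8
; layer 7
G0 Z12.2
G0 X21.8 Y11.8
G1 X18.0 Y19.2
G1 X10.0 Y21.8
G1 X2.6 Y18.0
G1 X0.0 Y10.0
G1 X3.8 Y2.6
G1 X11.8 Y0.0
G1 X19.2 Y3.8
G1 X21.8 Y11.8
; layer 8
G0 Z13.9
G0 X21.8 Y11.8
G1 X18.0 Y19.2
G1 X10.0 Y21.8
G1 X2.6 Y18.0
G1 X0.0 Y10.0
G1 X3.8 Y2.6
G1 X11.8 Y0.0
G1 X19.2 Y3.8
G1 X21.8 Y11.8
M2 ; end

The solid is a regular 8-sided prism (a cylinder approximated with 8 flat sides), circumscribed radius ≈ 10.9 mm, height ≈ 13.9 mm. Slicing at Δz = 1.7 mm — 8 equal slices spanning the solid's height, so layer i sits at z = i·h/8 — gives 8 non-empty perimeters. Each is a 8-segment closed polygon; G0 lifts to the layer z and rapids to the start vertex, then G1 traces the edges.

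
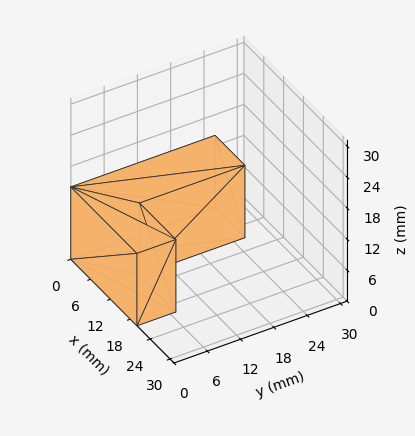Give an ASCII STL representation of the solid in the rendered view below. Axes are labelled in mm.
Reading the render: the shape is an L-shaped prism: outer 20 × 26 mm, arm thicknesses ≈ 7 mm (horizontal) and 9 mm (vertical), extruded 14 mm in z (dimensions read to the nearest mm from the axis ticks). For the STL, each face is triangulated and given an outward normal.

solid part
  facet normal 0.0000 0.0000 -1.0000
    outer loop
      vertex 20.0 7.0 0.0
      vertex 20.0 0.0 0.0
      vertex 0.0 0.0 0.0
    endloop
  endfacet
  facet normal 0.0000 0.0000 -1.0000
    outer loop
      vertex 9.0 7.0 0.0
      vertex 20.0 7.0 0.0
      vertex 0.0 0.0 0.0
    endloop
  endfacet
  facet normal 0.0000 0.0000 -1.0000
    outer loop
      vertex 9.0 26.0 0.0
      vertex 9.0 7.0 0.0
      vertex 0.0 0.0 0.0
    endloop
  endfacet
  facet normal 0.0000 0.0000 -1.0000
    outer loop
      vertex 0.0 26.0 0.0
      vertex 9.0 26.0 0.0
      vertex 0.0 0.0 0.0
    endloop
  endfacet
  facet normal 0.0000 0.0000 1.0000
    outer loop
      vertex 0.0 0.0 14.0
      vertex 20.0 0.0 14.0
      vertex 20.0 7.0 14.0
    endloop
  endfacet
  facet normal 0.0000 0.0000 1.0000
    outer loop
      vertex 0.0 0.0 14.0
      vertex 20.0 7.0 14.0
      vertex 9.0 7.0 14.0
    endloop
  endfacet
  facet normal 0.0000 0.0000 1.0000
    outer loop
      vertex 0.0 0.0 14.0
      vertex 9.0 7.0 14.0
      vertex 9.0 26.0 14.0
    endloop
  endfacet
  facet normal 0.0000 0.0000 1.0000
    outer loop
      vertex 0.0 0.0 14.0
      vertex 9.0 26.0 14.0
      vertex 0.0 26.0 14.0
    endloop
  endfacet
  facet normal 0.0000 -1.0000 0.0000
    outer loop
      vertex 0.0 0.0 0.0
      vertex 20.0 0.0 0.0
      vertex 20.0 0.0 14.0
    endloop
  endfacet
  facet normal 0.0000 -1.0000 0.0000
    outer loop
      vertex 0.0 0.0 0.0
      vertex 20.0 0.0 14.0
      vertex 0.0 0.0 14.0
    endloop
  endfacet
  facet normal 1.0000 0.0000 0.0000
    outer loop
      vertex 20.0 0.0 0.0
      vertex 20.0 7.0 0.0
      vertex 20.0 7.0 14.0
    endloop
  endfacet
  facet normal 1.0000 0.0000 0.0000
    outer loop
      vertex 20.0 0.0 0.0
      vertex 20.0 7.0 14.0
      vertex 20.0 0.0 14.0
    endloop
  endfacet
  facet normal 0.0000 1.0000 0.0000
    outer loop
      vertex 20.0 7.0 0.0
      vertex 9.0 7.0 0.0
      vertex 9.0 7.0 14.0
    endloop
  endfacet
  facet normal 0.0000 1.0000 0.0000
    outer loop
      vertex 20.0 7.0 0.0
      vertex 9.0 7.0 14.0
      vertex 20.0 7.0 14.0
    endloop
  endfacet
  facet normal 1.0000 0.0000 0.0000
    outer loop
      vertex 9.0 7.0 0.0
      vertex 9.0 26.0 0.0
      vertex 9.0 26.0 14.0
    endloop
  endfacet
  facet normal 1.0000 0.0000 0.0000
    outer loop
      vertex 9.0 7.0 0.0
      vertex 9.0 26.0 14.0
      vertex 9.0 7.0 14.0
    endloop
  endfacet
  facet normal 0.0000 1.0000 0.0000
    outer loop
      vertex 9.0 26.0 0.0
      vertex 0.0 26.0 0.0
      vertex 0.0 26.0 14.0
    endloop
  endfacet
  facet normal 0.0000 1.0000 0.0000
    outer loop
      vertex 9.0 26.0 0.0
      vertex 0.0 26.0 14.0
      vertex 9.0 26.0 14.0
    endloop
  endfacet
  facet normal -1.0000 0.0000 0.0000
    outer loop
      vertex 0.0 26.0 0.0
      vertex 0.0 0.0 0.0
      vertex 0.0 0.0 14.0
    endloop
  endfacet
  facet normal -1.0000 0.0000 0.0000
    outer loop
      vertex 0.0 26.0 0.0
      vertex 0.0 0.0 14.0
      vertex 0.0 26.0 14.0
    endloop
  endfacet
endsolid part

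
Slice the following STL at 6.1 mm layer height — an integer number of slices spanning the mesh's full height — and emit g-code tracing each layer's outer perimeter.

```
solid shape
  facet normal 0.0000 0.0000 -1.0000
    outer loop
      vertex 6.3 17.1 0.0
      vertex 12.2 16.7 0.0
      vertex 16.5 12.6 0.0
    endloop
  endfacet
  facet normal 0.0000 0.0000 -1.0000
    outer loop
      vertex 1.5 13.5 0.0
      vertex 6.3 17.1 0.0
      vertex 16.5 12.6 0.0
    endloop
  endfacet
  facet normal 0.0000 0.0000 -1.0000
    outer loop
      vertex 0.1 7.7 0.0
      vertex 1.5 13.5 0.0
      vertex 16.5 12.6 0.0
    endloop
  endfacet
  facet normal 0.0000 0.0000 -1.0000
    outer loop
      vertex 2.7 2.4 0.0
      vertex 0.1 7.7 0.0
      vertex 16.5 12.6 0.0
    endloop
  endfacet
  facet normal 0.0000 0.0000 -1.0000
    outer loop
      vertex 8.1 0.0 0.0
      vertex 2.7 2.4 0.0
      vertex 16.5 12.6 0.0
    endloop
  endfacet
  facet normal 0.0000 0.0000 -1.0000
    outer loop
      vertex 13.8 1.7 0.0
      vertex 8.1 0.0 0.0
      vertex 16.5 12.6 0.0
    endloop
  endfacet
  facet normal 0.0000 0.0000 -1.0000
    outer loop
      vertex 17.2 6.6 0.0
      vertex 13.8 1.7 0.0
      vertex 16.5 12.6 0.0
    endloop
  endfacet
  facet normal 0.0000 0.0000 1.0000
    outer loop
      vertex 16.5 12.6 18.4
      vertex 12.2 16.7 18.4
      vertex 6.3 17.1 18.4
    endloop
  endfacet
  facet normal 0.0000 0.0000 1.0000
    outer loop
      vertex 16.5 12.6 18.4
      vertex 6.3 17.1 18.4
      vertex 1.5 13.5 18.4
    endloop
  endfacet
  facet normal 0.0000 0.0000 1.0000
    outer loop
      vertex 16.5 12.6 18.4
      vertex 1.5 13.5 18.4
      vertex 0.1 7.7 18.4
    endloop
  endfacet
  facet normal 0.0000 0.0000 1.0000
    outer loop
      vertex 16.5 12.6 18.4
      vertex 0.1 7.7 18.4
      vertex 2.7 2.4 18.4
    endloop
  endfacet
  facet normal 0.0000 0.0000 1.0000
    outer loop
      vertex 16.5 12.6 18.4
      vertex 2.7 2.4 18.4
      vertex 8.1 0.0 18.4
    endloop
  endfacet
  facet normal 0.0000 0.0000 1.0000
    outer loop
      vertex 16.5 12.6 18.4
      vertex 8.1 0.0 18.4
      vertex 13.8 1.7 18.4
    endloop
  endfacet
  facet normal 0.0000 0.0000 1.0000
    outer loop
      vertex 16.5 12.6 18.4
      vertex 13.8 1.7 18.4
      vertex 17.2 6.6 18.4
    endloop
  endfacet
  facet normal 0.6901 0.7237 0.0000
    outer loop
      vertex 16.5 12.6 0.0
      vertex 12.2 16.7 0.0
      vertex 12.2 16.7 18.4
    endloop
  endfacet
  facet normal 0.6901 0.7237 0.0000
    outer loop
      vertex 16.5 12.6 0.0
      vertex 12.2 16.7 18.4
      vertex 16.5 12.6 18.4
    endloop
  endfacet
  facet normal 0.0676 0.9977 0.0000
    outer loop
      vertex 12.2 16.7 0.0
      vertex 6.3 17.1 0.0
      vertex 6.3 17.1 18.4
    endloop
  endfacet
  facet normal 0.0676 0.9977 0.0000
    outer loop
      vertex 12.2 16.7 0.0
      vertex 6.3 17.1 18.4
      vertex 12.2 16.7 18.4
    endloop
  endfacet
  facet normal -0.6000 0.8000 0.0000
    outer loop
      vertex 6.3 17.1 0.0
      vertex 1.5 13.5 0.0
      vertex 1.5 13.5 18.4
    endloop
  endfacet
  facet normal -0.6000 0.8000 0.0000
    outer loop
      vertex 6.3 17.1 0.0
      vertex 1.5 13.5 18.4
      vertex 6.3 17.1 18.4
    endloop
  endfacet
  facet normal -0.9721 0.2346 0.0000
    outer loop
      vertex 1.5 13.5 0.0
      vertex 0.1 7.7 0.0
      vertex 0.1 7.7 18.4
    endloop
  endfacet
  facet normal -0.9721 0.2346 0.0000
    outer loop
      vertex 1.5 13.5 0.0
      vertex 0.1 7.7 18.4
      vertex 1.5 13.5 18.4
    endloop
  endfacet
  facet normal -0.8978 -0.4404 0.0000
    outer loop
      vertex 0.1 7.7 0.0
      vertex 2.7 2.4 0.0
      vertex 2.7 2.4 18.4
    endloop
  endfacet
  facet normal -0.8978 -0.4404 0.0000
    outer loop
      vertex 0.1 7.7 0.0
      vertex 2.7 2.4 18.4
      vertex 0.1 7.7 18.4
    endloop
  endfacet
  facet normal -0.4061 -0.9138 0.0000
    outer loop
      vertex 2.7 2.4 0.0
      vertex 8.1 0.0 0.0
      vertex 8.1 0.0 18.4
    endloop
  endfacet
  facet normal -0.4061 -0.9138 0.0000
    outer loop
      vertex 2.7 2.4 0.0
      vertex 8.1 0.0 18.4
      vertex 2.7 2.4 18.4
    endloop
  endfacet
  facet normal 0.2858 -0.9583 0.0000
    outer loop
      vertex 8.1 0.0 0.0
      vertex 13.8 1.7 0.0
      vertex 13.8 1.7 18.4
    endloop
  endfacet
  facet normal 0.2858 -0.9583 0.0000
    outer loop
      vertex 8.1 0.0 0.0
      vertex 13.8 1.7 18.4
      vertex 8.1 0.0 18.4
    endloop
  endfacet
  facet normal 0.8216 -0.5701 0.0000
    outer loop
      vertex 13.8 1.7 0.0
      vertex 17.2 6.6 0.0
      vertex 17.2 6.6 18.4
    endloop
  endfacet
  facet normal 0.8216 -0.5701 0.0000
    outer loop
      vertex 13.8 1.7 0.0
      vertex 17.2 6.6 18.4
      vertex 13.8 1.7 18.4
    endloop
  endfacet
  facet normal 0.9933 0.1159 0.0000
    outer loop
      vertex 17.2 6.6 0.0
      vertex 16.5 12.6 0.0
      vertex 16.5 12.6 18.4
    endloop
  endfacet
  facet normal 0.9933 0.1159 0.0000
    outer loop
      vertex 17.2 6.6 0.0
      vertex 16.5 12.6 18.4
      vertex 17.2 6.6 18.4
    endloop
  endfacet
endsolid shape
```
; perimeter-only toolpath
G21 ; units = mm
G90 ; absolute positioning
G28 ; home
; layer 1
G0 Z6.1
G0 X16.5 Y12.6
G1 X12.2 Y16.7
G1 X6.3 Y17.1
G1 X1.5 Y13.5
G1 X0.1 Y7.7
G1 X2.7 Y2.4
G1 X8.1 Y0.0
G1 X13.8 Y1.7
G1 X17.2 Y6.6
G1 X16.5 Y12.6
; layer 2
G0 Z12.3
G0 X16.5 Y12.6
G1 X12.2 Y16.7
G1 X6.3 Y17.1
G1 X1.5 Y13.5
G1 X0.1 Y7.7
G1 X2.7 Y2.4
G1 X8.1 Y0.0
G1 X13.8 Y1.7
G1 X17.2 Y6.6
G1 X16.5 Y12.6
; layer 3
G0 Z18.4
G0 X16.5 Y12.6
G1 X12.2 Y16.7
G1 X6.3 Y17.1
G1 X1.5 Y13.5
G1 X0.1 Y7.7
G1 X2.7 Y2.4
G1 X8.1 Y0.0
G1 X13.8 Y1.7
G1 X17.2 Y6.6
G1 X16.5 Y12.6
M2 ; end

The solid is a regular 9-sided prism (a cylinder approximated with 9 flat sides), circumscribed radius ≈ 8.7 mm, height ≈ 18.4 mm. Slicing at Δz = 6.1 mm — 3 equal slices spanning the solid's height, so layer i sits at z = i·h/3 — gives 3 non-empty perimeters. Each is a 9-segment closed polygon; G0 lifts to the layer z and rapids to the start vertex, then G1 traces the edges.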